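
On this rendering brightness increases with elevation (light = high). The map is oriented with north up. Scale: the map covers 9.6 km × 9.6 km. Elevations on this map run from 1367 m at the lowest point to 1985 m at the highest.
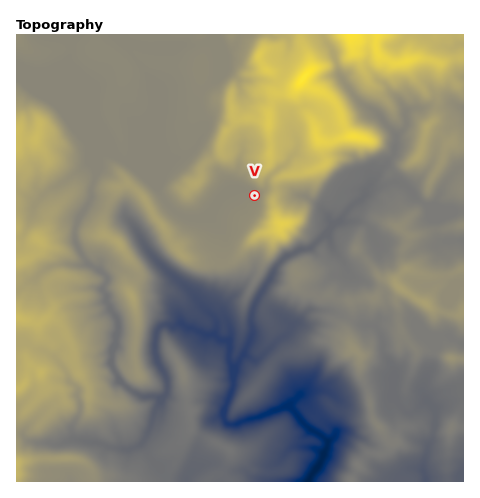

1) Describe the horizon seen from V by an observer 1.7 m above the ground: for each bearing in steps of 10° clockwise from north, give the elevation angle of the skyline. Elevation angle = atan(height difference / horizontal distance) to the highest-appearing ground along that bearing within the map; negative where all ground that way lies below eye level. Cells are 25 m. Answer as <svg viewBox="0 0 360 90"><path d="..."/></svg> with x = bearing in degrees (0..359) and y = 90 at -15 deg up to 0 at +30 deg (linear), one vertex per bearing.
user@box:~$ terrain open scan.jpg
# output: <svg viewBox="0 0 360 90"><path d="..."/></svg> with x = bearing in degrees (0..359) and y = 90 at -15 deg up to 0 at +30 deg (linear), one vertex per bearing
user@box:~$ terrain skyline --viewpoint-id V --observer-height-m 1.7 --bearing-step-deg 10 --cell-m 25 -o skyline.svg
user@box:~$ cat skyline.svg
<svg viewBox="0 0 360 90"><path d="M0 41l10-6 10-2 10 4 10 4 10-3 10 1 10 1 10-4 10-5 10-3 10-2 10 3 10 0 10 1 10 4 10 4 10 2 10 4 10 8 10 6 10 1 10-1 10-2 10 1 10-1 10 1 10-2 10-3 10 0 10 2 10 0 10-5 10 0 10 1 10-4"/></svg>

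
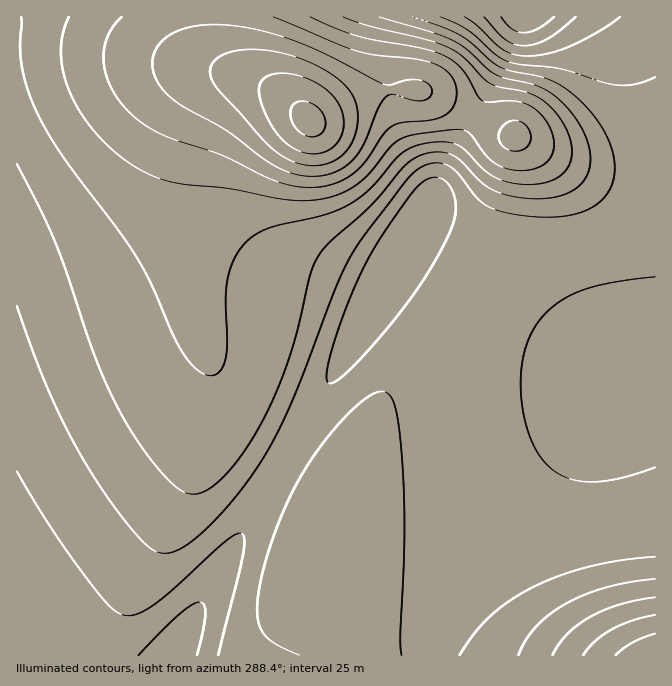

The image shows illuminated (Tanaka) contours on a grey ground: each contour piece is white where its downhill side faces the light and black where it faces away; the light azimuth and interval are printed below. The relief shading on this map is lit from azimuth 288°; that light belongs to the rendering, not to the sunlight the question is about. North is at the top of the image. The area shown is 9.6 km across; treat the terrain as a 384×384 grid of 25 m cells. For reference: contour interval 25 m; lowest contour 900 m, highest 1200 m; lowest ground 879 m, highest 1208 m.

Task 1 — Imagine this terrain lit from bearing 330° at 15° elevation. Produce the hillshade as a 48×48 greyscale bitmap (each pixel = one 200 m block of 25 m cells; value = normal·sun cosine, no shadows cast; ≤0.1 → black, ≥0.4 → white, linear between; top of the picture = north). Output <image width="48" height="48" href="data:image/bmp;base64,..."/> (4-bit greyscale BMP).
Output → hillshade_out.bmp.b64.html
<image width="48" height="48" href="data:image/bmp;base64,Qk32BAAAAAAAAHYAAAAoAAAAMAAAADAAAAABAAQAAAAAAIAEAAATCwAAEwsAABAAAAAAAAAAAAAAABEREQAiIiIAMzMzAERERABVVVUAZmZmAHd3dwCIiIgAmZmZAKqqqgC7u7sAzMzMAN3d3QDu7u4A////AIiIiHdlVoq6mIiIiIiIiIiJmaqqu7u7zIiIiIdlVXm6mIiIiIiIiIiJmaqqu7u8zIiIiId2VWirqYiHeIiIiIiImaqru7zMzIiIiIh2VVeaqYiHd3iIiIiImZqru7zMzIiIiIh3ZVaKqpiHd3eIiIiImZqqu7vMzIiIiIh3ZUV5qpiId3d4iIiIiZmqq7u8zIiIiIiHdlRoqqmId3d4iIiIiJmaqru7u4iIiIiHdlRWmqqYd3d3iIiIiImZmqqqu4iIiIiId2VFeaqYh3d3iIiIiIiJmZmqqoiIiIiId2VFaKqpiHd3iIiIiIiIiJmZmYiIiIiIh3ZUV5qpiHd3eIiIiIiIiIiIiIiIiIiIh3ZURoqqmId3eIiIiIiIiIiIiIiIiIiIiHdlRXmqmId3eIiIiIiIiIiIiIiIiIiIiHdlRGiqqYh3eIiIiIiIiIiIiIiIiIiIiId2VFeaqYiHeIiIiIiIiIiIiIiIiIiIiId3ZUaKqpiIiIiIiIiIiIiIiIiIiIiIiIh3ZUVpqqmIiIiIiIiIiIiIiIiIiIiIiIiHdlRXqqmIiIiIiIiIiIiIiIiIiIiIiIiHdlRWiqqYiIiIiIiIiIiIiIiIiIiIiIiId2VFeaqYiIiIiIiIiIiIiIiIiIiIiIiId2VVaKupiIiIiIiIiIiIiIiIiIiIiIiIh3ZUV5qpmIiIiIiIiIiIiIiIiIiIiIiIiHZVVoq6mIiIiIiIiIiIiIiIiIiIiIiIiHdlRXmqqYiIiIiIiIiIiIiIiIiIiIiIiHd2VGirqYiIiIiIiIiIiIiIiIiIiIiIiId2VFeaqpiIiIiIiIiIiIiIiIiIiIiIiId3ZUWKqpiIiIiIiIiIiIiIiIiIiIiIiHd3ZUVoqqmIiIiIiIiIiIiIiIiIiIiId3d3ZURXmqmIiIiIiIiIiIiIiIiIiIiHd3d3ZlRGiqqYiIiHd3iIiIiIiIiIiId3d3d2ZlREeaqYiHd3d3d3iIiIiIiIiHd3d3ZmZVQzV5qph3d2Znd3eIiIiIiId3d3d2ZVVEMzRoqph2ZlVmZ3d4iIiIiHd3d3ZmVUQzMiJHmZdlVERVZnd4iIiIh3d3d2ZlVDIiIiI1eIdUQzRFVnd4iIiId3d3dmZlQyEREREjV3ZUMzNFVnd4iIiHd3d3ZmZlRCEQERESNWZUQ0RFZnd4iIiHd3d2ZmZmVDIRERERI1dmVVVWZ3iIiIiHd3d2ZmZmZlQyIiIRE1eIdmZnd4iIiIiId3d2Zmd3d3ZUQzMiI1iqmHd4iIiIiIiId3d3dnd4iZh2VVRDNGirupmIiIiIiIiIiHd3d3eJmqmYdmZmVWiszLqZmYiIiIiIiIiIiIiZqqqpiIiId3i97cupmZmJmIiIiIiIiJmaq7uqqaqqmYm9/tyqmZmZmZmZmZmZmZqru7u7u7vMu6q97+y6mZmZmZmZmZmZqqq7u7u7vM3d3Lu83u26qZmZmZmZmaqqqqu7u7u8zN3u7cuqze3LqpmZmZmZmqqqqru7u7u8zN3u7cuqvO3LqqmQ=="/>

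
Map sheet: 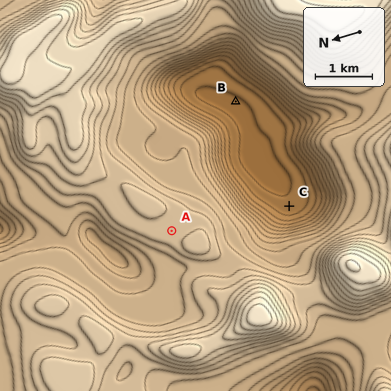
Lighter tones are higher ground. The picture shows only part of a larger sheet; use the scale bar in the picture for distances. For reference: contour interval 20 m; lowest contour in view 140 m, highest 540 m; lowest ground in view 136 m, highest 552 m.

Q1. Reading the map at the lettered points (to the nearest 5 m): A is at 390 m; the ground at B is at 140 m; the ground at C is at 145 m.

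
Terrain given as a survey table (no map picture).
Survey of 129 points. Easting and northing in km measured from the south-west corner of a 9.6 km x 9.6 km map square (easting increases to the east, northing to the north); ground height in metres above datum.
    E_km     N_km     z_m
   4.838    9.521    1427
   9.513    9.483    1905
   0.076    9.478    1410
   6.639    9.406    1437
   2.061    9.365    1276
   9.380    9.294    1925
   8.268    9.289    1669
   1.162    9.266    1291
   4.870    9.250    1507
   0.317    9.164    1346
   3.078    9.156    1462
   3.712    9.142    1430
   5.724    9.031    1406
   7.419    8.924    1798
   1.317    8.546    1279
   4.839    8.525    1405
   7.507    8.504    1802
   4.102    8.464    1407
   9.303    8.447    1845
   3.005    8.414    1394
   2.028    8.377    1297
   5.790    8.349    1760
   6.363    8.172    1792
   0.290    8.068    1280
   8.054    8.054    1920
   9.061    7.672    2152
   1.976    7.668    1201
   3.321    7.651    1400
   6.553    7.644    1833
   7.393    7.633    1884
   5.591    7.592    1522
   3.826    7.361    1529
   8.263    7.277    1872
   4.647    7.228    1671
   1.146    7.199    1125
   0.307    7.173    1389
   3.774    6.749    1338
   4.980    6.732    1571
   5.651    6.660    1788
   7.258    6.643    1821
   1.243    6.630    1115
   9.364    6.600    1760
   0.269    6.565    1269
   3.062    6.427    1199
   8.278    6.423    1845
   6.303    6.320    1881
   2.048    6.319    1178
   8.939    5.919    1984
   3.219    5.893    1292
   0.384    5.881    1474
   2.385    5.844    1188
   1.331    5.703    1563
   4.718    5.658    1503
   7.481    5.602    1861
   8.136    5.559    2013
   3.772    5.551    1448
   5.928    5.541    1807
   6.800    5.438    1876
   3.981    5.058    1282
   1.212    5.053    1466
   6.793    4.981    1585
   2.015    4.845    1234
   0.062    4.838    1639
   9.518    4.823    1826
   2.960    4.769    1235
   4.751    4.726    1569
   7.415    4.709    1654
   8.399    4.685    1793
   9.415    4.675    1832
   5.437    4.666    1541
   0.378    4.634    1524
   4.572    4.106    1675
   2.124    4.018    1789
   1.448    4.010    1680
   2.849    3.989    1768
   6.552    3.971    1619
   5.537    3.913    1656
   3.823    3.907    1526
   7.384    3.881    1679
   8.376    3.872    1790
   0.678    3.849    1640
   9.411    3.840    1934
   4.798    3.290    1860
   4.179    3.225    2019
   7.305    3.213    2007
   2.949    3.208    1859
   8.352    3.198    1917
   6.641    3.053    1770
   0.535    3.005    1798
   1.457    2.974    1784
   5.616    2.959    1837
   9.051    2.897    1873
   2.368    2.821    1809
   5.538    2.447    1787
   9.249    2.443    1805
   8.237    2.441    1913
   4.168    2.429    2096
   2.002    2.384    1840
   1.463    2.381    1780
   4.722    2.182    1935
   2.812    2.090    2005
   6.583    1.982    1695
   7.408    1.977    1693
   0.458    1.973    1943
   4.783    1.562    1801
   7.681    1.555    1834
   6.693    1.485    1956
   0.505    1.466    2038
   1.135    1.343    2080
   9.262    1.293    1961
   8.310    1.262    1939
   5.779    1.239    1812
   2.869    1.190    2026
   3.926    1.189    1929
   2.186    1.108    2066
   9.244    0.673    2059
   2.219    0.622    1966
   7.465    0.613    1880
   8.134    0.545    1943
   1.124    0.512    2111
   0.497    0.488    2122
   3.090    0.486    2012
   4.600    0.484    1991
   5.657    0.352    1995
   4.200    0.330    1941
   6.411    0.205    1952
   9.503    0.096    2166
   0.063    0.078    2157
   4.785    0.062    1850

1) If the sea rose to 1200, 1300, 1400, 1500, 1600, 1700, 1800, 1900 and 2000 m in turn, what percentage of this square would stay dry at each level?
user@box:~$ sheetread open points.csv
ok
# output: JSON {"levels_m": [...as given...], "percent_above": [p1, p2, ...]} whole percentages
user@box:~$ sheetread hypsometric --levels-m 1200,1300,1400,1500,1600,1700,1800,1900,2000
{"levels_m": [1200, 1300, 1400, 1500, 1600, 1700, 1800, 1900, 2000], "percent_above": [96, 89, 82, 74, 68, 58, 45, 27, 10]}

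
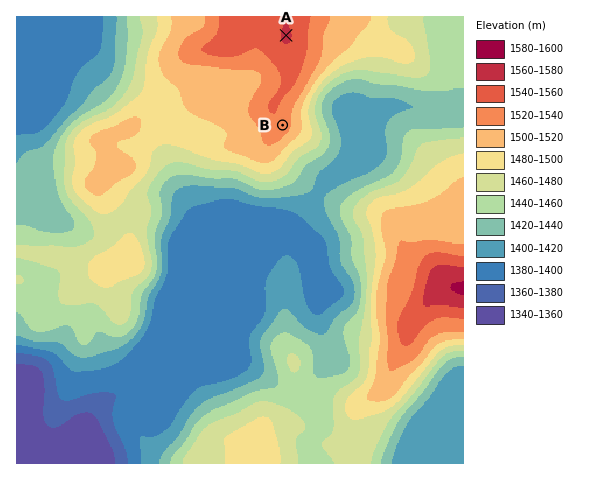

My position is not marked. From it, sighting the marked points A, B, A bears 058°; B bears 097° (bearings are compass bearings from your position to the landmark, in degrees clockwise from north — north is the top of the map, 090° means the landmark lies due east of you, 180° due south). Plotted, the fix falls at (165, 111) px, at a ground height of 1490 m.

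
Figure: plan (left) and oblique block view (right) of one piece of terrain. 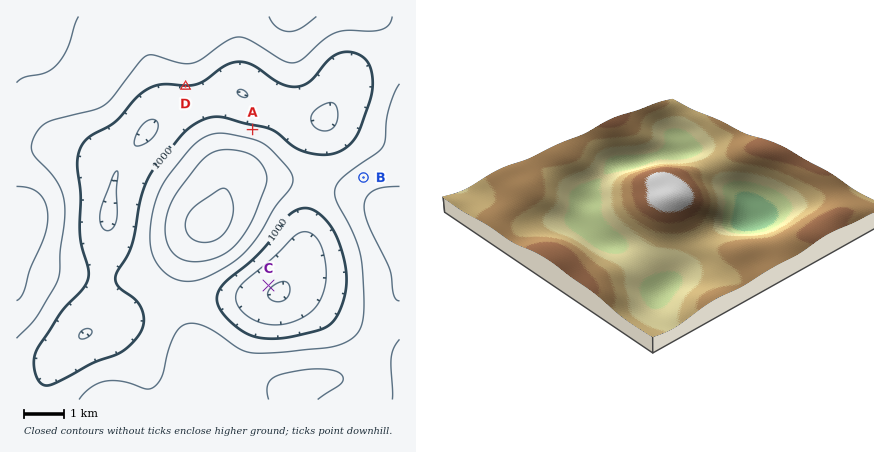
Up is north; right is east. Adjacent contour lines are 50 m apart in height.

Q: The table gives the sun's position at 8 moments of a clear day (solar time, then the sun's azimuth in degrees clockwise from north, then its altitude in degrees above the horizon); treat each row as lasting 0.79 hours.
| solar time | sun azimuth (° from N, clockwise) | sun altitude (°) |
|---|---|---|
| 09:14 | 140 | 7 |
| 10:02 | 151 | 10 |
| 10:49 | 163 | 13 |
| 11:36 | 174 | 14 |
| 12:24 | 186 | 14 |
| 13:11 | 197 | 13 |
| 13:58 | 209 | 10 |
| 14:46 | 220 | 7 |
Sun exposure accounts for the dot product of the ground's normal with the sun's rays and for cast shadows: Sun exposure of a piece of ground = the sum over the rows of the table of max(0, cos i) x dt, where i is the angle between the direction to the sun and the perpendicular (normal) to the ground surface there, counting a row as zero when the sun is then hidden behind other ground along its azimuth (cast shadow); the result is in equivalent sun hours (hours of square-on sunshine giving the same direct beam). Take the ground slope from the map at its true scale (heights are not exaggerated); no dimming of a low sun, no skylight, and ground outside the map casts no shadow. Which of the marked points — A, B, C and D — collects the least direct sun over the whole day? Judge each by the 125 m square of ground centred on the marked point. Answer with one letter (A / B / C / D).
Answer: A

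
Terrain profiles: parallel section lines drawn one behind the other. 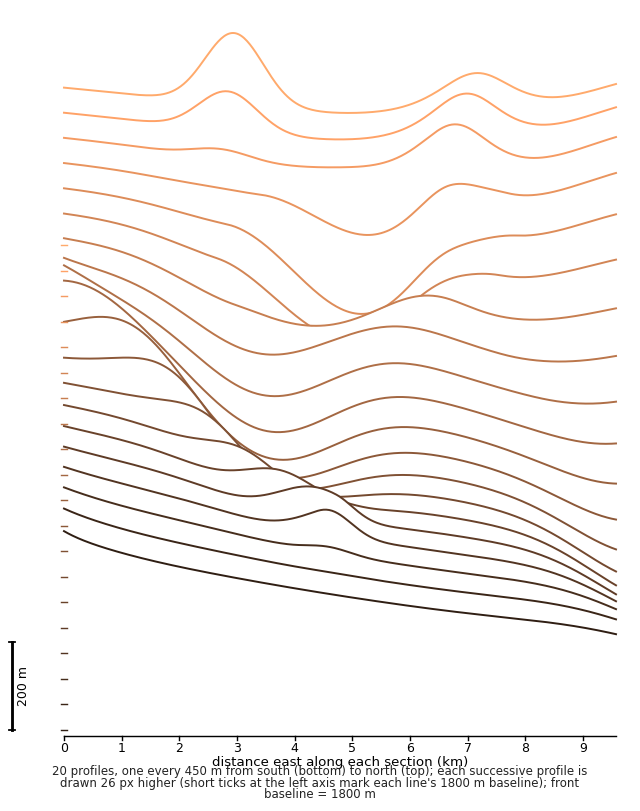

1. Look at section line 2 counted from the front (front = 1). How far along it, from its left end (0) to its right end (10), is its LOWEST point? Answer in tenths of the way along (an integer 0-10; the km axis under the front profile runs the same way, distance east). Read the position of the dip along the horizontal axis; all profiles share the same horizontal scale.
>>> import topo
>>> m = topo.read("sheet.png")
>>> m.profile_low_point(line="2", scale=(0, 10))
10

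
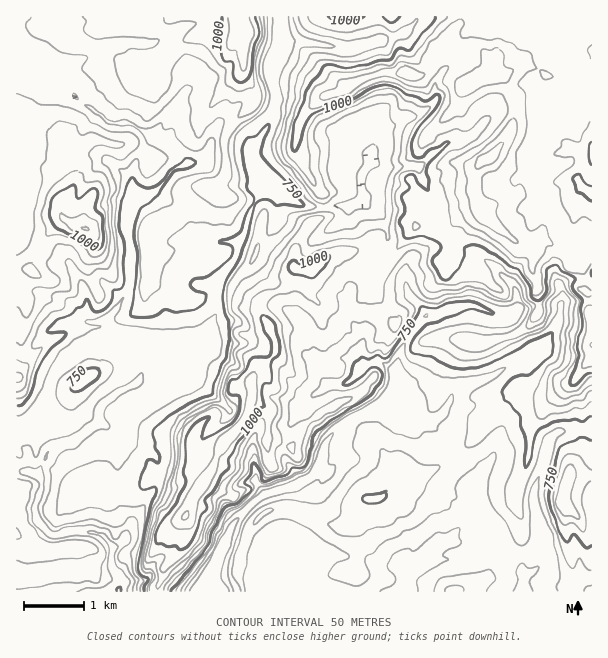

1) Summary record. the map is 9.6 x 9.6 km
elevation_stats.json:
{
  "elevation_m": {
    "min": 500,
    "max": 1230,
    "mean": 840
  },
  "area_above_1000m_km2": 16.9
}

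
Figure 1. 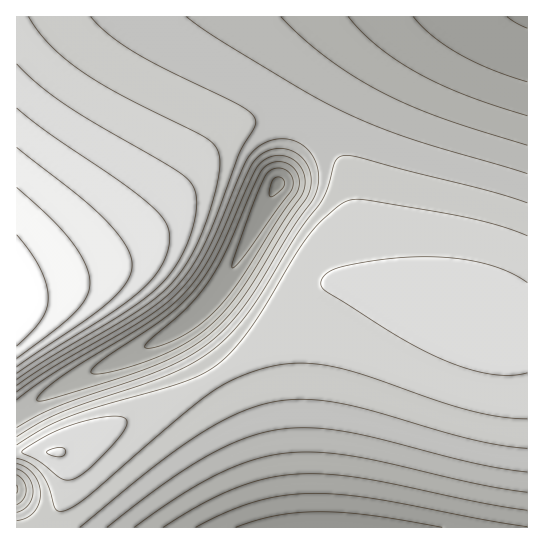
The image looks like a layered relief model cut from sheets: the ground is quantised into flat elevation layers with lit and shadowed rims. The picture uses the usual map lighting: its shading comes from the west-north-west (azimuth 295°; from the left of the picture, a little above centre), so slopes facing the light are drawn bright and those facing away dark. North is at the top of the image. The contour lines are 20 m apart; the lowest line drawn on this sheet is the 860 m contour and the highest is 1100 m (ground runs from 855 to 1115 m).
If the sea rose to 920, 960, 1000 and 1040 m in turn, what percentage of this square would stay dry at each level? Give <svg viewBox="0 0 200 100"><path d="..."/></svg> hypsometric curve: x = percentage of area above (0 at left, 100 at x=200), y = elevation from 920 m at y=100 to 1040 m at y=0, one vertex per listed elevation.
<svg viewBox="0 0 200 100"><path d="M173 100l-37-33-58-34-59-33"/></svg>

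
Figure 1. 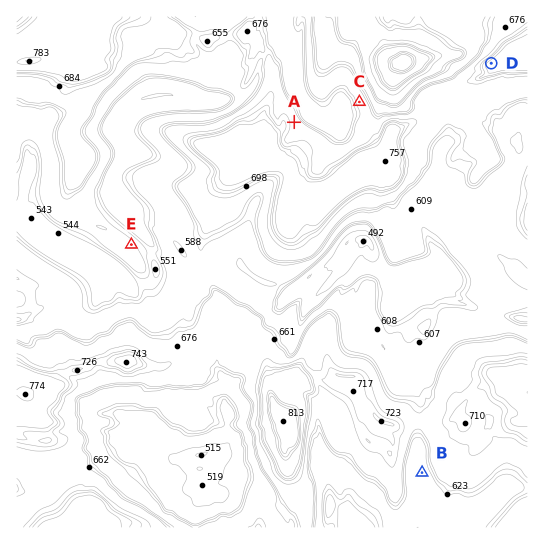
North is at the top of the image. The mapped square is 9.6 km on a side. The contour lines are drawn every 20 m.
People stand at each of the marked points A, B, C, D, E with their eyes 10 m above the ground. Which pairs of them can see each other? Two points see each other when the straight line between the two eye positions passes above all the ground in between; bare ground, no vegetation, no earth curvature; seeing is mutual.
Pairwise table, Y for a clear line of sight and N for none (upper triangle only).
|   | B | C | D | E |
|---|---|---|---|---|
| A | N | Y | Y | N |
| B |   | N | N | N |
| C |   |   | Y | N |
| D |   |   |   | N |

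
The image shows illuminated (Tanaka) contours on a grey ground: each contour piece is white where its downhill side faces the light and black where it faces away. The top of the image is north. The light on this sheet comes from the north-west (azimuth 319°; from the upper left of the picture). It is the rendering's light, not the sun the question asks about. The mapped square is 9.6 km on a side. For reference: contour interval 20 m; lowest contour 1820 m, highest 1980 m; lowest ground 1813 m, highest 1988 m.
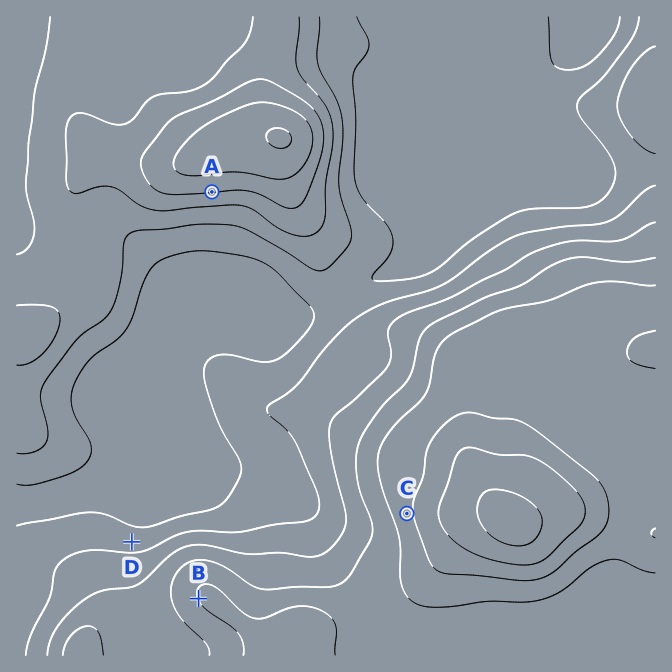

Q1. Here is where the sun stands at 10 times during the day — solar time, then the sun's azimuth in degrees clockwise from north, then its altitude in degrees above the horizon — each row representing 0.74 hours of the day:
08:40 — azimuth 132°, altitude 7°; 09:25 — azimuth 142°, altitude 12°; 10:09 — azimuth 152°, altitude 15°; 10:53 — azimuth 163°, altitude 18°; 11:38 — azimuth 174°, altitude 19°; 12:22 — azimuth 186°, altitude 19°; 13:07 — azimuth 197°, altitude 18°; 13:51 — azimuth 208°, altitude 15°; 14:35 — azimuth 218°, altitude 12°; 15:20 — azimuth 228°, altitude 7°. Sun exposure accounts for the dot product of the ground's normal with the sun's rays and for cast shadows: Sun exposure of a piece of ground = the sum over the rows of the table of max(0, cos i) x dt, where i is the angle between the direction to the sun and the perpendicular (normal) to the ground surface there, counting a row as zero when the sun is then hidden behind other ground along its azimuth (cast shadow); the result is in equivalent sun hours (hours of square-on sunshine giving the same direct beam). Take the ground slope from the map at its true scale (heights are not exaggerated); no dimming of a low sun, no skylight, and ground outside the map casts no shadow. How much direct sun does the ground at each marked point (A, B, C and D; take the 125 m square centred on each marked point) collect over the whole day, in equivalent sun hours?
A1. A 2.4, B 1.9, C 1.9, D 1.5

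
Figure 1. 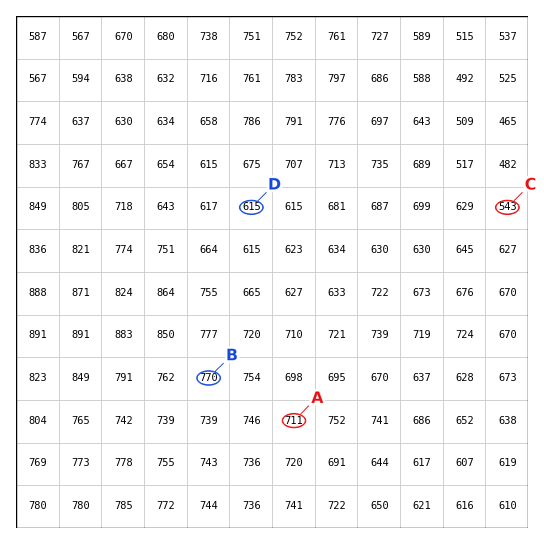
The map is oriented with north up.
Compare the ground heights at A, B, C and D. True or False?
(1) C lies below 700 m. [True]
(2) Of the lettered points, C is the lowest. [True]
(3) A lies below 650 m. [False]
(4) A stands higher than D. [True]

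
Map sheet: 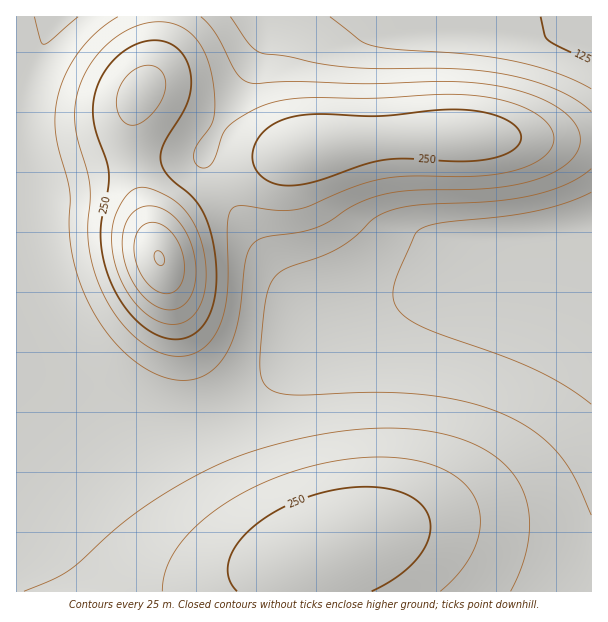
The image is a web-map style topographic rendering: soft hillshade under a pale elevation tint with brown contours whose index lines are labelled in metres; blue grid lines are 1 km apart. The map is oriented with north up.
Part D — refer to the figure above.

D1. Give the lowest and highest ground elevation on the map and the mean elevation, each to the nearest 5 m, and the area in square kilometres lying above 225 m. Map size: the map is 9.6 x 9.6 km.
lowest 120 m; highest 350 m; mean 205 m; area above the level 28.1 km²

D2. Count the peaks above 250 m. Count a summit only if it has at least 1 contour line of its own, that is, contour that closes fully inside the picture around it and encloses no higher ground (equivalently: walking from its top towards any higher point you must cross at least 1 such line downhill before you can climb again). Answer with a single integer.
3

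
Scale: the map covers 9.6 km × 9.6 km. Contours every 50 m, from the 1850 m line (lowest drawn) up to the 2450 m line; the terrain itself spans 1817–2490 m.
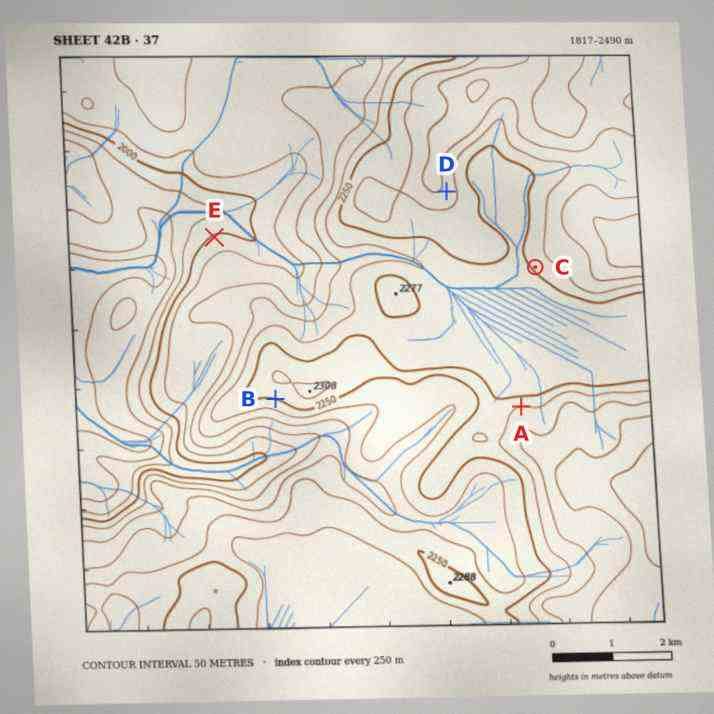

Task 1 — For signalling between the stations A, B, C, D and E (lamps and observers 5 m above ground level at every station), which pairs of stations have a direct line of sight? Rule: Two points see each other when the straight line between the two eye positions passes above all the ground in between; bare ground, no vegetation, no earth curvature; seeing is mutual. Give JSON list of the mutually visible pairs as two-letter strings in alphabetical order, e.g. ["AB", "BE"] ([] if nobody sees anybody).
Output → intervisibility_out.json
["AC", "AD", "CD"]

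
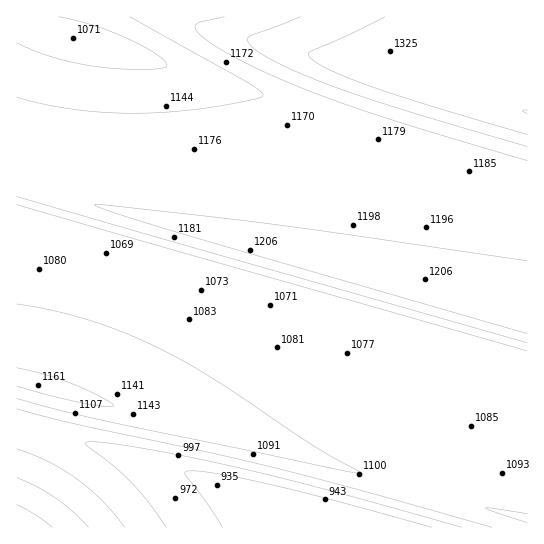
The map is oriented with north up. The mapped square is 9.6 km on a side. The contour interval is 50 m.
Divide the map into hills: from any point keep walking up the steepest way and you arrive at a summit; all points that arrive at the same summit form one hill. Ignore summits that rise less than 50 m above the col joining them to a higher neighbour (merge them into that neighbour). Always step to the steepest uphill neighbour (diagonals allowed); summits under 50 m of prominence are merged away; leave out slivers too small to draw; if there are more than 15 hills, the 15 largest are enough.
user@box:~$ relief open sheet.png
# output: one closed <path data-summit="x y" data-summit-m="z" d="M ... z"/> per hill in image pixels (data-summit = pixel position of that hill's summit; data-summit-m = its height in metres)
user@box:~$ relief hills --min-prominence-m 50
<path data-summit="527 111" data-summit-m="1350" d="M527 16l-510 0-1 201 511 146z"/><path data-summit="38 385" data-summit-m="1161" d="M18 217l-2 1 1 206 82 23 183 56 77 21 8 4 161-1-1-164z"/><path data-summit="17 527" data-summit-m="1193" d="M21 424l-5 1 1 103 350-1z"/>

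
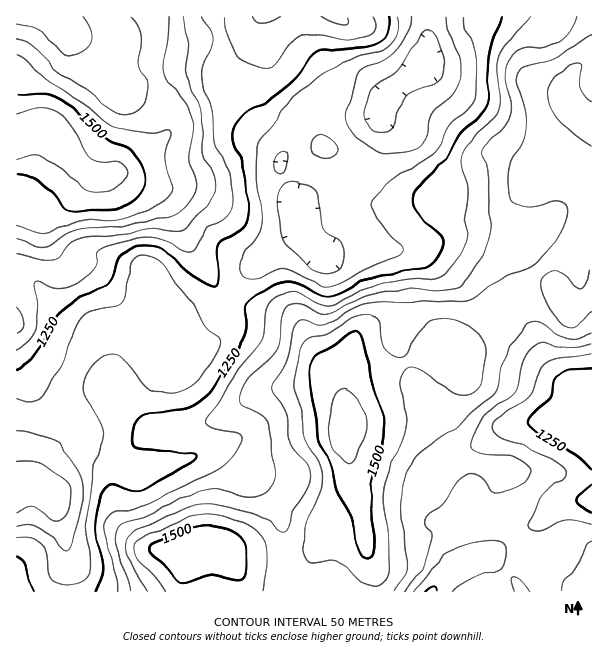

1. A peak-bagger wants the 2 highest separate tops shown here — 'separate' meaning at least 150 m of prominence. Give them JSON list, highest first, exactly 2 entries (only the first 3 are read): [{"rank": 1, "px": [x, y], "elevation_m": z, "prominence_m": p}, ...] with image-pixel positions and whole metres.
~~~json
[{"rank": 1, "px": [345, 428], "elevation_m": 1587, "prominence_m": 517}, {"rank": 2, "px": [48, 131], "elevation_m": 1582, "prominence_m": 341}]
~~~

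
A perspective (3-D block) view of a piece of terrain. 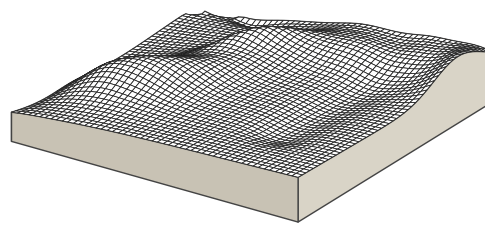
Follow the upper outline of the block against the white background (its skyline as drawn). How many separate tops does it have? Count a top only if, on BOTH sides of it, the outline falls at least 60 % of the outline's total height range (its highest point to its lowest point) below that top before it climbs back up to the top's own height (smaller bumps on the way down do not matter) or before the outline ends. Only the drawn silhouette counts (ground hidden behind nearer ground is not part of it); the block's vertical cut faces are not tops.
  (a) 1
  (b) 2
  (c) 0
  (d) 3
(c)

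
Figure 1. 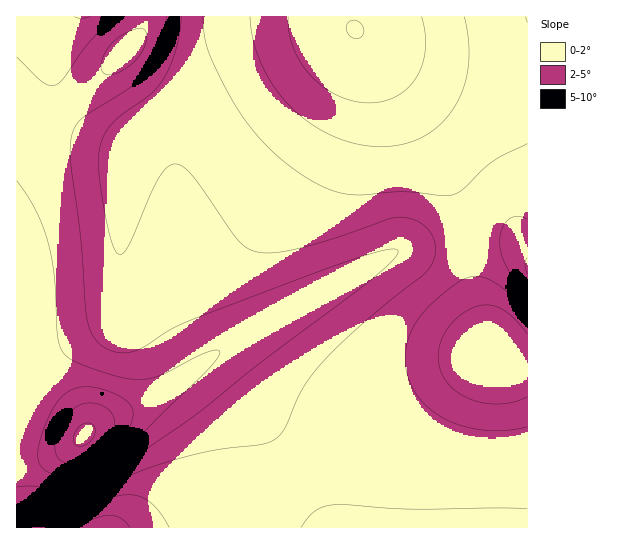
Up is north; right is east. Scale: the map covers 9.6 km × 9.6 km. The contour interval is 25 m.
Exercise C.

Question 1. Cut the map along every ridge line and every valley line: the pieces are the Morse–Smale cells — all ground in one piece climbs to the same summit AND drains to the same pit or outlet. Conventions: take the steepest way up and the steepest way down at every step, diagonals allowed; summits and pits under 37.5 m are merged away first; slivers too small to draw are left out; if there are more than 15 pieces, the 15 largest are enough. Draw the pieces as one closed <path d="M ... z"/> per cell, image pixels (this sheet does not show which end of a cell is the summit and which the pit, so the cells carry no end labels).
<path d="M527 16l-510 0-1 449 9 0 10-2 28-11 38-31 56-25 81-57 159-88 69-8 1-8-7-29-17-40-39-67-48-68 15 12 20 10 43 16 51 12 42 4z"/><path d="M466 243l-69 8-139 76-53 34 8 2 10 10 62 76 22 33 23 46 198-1 0-161-19-2-17-9-16-54-7-36-1-20z"/><path d="M210 361l-5 0-48 35-56 25-38 31-28 11-18 2-1 62 313 1-22-46-15-24-61-76z"/><path d="M361 35l-1 2 51 73 32 56 17 40 7 36 38-2 16 7 6 9 1-170-43-5-51-12-43-16z"/><path d="M505 240l-20 0-18 3 5 39 20 73 17 9 18 1 1-108-7-10z"/>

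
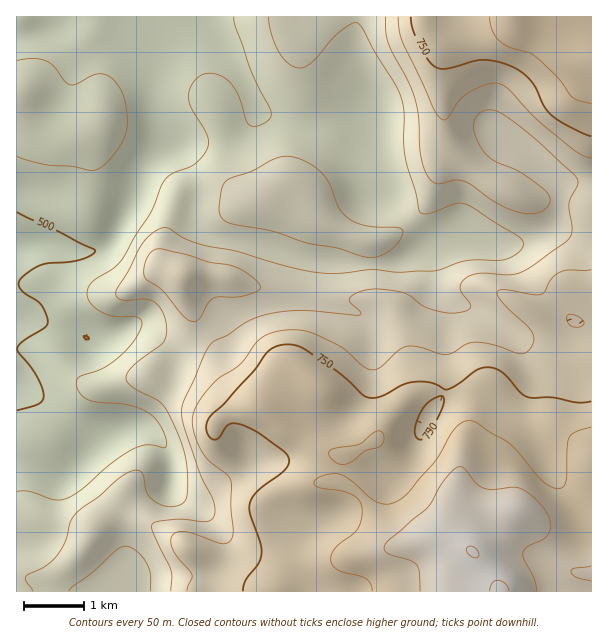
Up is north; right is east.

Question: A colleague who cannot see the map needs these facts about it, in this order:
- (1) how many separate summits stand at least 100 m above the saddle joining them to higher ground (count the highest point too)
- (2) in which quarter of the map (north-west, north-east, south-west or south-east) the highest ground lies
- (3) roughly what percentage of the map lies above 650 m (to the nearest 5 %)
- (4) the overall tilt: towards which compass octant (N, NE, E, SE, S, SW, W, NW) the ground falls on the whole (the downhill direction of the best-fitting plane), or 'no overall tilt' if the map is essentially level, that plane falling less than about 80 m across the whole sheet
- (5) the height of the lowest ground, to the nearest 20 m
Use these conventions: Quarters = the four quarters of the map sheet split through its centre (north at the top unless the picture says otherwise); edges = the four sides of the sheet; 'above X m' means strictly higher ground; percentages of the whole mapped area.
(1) There are 2 summits with 100 m or more of prominence.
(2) The highest point lies in the south-east quarter of the map.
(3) About 45 % of the map lies above 650 m.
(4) On the whole the ground falls towards the north-west.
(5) The lowest ground is at about 460 m.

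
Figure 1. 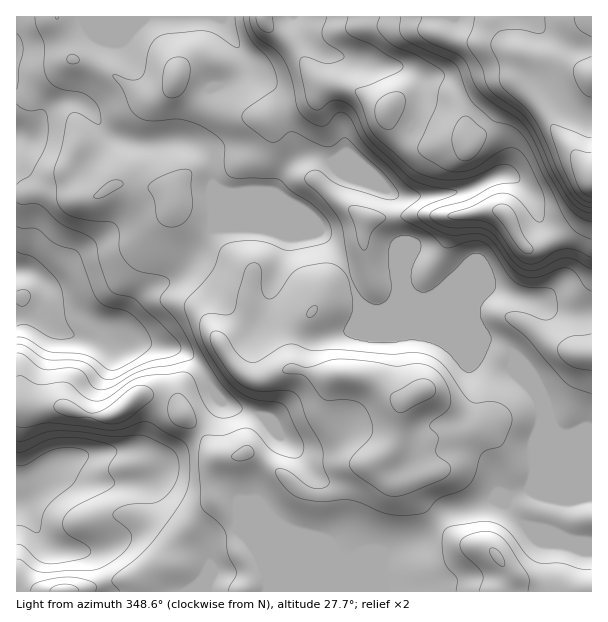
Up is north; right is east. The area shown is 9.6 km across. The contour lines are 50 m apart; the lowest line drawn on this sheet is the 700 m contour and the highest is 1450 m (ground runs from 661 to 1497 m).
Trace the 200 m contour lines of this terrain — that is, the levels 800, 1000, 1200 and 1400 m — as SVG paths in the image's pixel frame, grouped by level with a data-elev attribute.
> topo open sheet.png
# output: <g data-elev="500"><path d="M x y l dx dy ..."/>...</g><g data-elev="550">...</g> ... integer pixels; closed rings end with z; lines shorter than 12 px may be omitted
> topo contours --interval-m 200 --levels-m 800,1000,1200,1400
<g data-elev="800"><path d="M17 452l7-1 24-11 18-3 17 1 21 5 11 4 2 5-9 16 1 5 6 9-2 4-39 21-7 6-4 8 0 6 3 6 23 15 2 4-2 3-11 5-21 3-10 1-10-4-14-14-6-2"/><path d="M17 202l4 2 12-1 6 2 23 19 30 15 5 6 3 18 10 27 6 4 15 3 5 3 40 39 5 9-2 5-5 3-27 6-31 16-8 2-6-2-11-12-7-4-10-2-27-1-6-2-15-11-9-2"/><path d="M17 104l4 4 6 2 17 0 3 6 1 13-3 18-13 26-15 11"/><path d="M17 33l4 7 2 8-4 20-2 21"/></g><g data-elev="1000"><path d="M591 569l-10 0-20-6-18 1-7-2-11-8-17-23-13-8-13-1-27 3-10 5-2 5-1 8 3 21 12 15-1 12"/><path d="M392 515l15 0 16-2 5-2 10-12 21-8 9-5 6-9 8-23 6-4 12-3 4-5 8-22-1-6-4-6-12-6-19 1-6-2-27-36-8-7-10-4-12-2-23 2-54-4-22 1-23-7-9 2-22 14-8 3-6-2-7-6-15-21-8-3-4 1-2 7 3 9 15 24 11 11 9 5 10 3 32 0 6 3 4 5 7 20 15 28 1 20 6 16-2 3-4 2-11 0-7-4-16-13-11-2-3 2 2 5 10 13 7 7 9 3 18 3 30-2 30 12z"/><path d="M237 461l6 0 9-4 2-4-2-5-6-3-11 7-4 4 2 3z"/><path d="M307 317l4 0 4-3 2-5 0-3-3 0-5 3-2 5z"/><path d="M362 249l3 1 1-1 6-16 14-15-2-3-9-5-16-4-8 0-2 1 0 5 6 13 4 18z"/><path d="M249 17l2 9 4 9 21 16 9 11 7 19 5 26 5 9 12 8 9 2 4-2 11-11 4-1 5 2 4 5 9 18 7 9 38 38 14 10 1 4-18 15-1 3 2 3 25 14 18 15 6-1 19-6 12 1 9 7 16 26 8 8 11 4 21 1 6 2 2 6 2 13-2 5-4 4-9 2-18-7-10-1-9 2-1 4 3 5 20 16 38 44 7 5 18 6"/></g><g data-elev="1200"><path d="M528 254l4-2 1-4-10-14-10-24-8-6-9 2-3 3 0 4 11 12 15 23 5 4z"/><path d="M463 161l7-1 7-5 6-11 4-9-3-6-14-11-5-2-4 2-5 6-4 14 1 8 3 9 3 4z"/><path d="M401 17l-1 13 4 8 8 6 42 19 5 7 9 26 6 8 18 16 20 6 10 9 9 14 12 25 24 48 9 10 15 7"/></g><g data-elev="1400"><path d="M591 138l-6-1-30-12-3 0-1 1 1 11 9 25 11 24 9 12 10 4"/><path d="M591 56l-14 7-4 8 2 9 5 9 5 6 6 2"/><path d="M574 17l1 6 4 6 12 8"/></g>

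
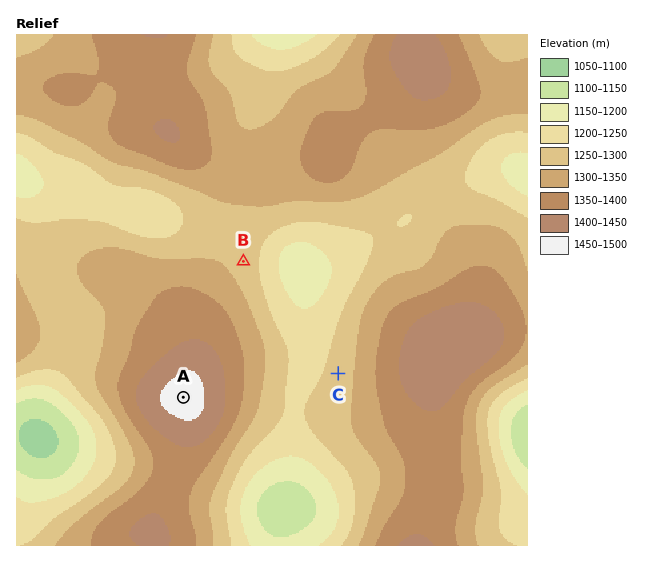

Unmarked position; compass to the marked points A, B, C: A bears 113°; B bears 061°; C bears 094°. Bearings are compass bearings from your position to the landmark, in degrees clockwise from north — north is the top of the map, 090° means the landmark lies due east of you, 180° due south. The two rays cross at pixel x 78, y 354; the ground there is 1270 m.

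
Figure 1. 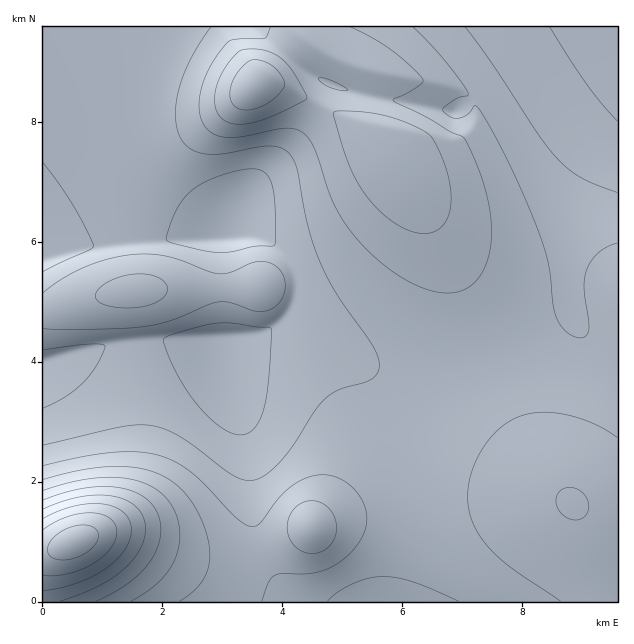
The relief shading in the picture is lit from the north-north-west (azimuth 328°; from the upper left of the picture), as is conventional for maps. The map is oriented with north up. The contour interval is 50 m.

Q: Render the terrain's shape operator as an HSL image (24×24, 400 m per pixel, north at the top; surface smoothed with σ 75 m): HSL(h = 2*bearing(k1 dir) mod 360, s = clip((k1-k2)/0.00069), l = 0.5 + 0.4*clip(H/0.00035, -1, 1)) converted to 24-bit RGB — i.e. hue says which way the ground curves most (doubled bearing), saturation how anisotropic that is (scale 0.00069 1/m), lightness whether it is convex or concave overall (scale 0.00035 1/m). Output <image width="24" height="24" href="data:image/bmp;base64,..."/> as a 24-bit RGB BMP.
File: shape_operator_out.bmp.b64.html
<image width="24" height="24" href="data:image/bmp;base64,Qk32BgAAAAAAADYAAAAoAAAAGAAAABgAAAABABgAAAAAAMAGAAATCwAAEwsAAAAAAAAAAAAAuXFjl6JdUJxTS590U6KSYKCha5idcpaZd4qPiGx4k1VLkHZFcXdWY2tybXOBd4ONe4iSfYWQfX+MfX2IfYSFe4t7hJR4jZh27rzj07TIibmpT7ujQ7GqUp+oZZOhb4ibcWaTmUGPvS5IxMRWUaSEVoCWZ4OYdIiWeYKRenqMgXuJg32Hg4KFhIuAiJJ+jJR97NH679P449f0lqLfVozLS4a2XYamZHadY0ubfySu3IzL4O7dXY/MS2WsZXiccXyTdXaNfXaLg3mKhn6Kh4WJiI2HipKGi5OGsLPX79rx9tP45b/1n3bfZFrAX2qoXGKcSj6YLyqyvd3h7uDdnFPHaVOkaWiVcG+Od3KLfHWKgXqLhIGMh4iOi5CPjJONjJKNTKNCrbRo0IN93nen1WXAsWG6hGagZluRR0OIRGqQgcFpz45ksU6EjGKVeWyMd2+Jd3KJeXaKfXyLgoWOiI6QjJORjZSRjZGQTIEsbYspnpAusWc1t0ZBqldnk2d+dlyDWUt4Wml0kJ5YsIxVnGRji2+Df3GGeHKFdnSGeHmIfYKKgouNhpCOipKOjJGNjY6MaX9IcIE9hYc4kX87nXtHnX1Yim5leFp5Zk90c2RzkpRmn5dpkoFxhXV6f3SCeXWBd3iCeYCEfIiHf4yGgpCFhZCFio6Gi4WEf39kgYJehoVZjopYmZVbmpZig3dqcFl1alJ2emt1kJRxl5pzjYh2gnh4fnd+enh9eX1+eYJ+eIh8eYx7fI57go1+iYp+iXl4gXhvgntuhoJtj45slppskpdufXRuaFZ3aVd6gHN3kJZ3kpZ3iod4gXl4fXd5fHh4en54eIN2d4l0d410e411gIl3hX92hm1veIBZg3xyiIN0kZF0lZp0j5R0dm57YVR6aFx9hIB5kpd6kZN5h4N4gHd2fnV1fnp1foF1e4ZzeItxd41weYpyfoN0f3FvgmVtR3sPNFYJRmANa4Abh5Yrho87cHFDaD5RdFByg4d2lZd7kI55hnx2gXNzgHRygXtzgoVyfopxeY5wdoxwdoZye3xzfGtzgWN0uoXWr4PSmXbFwlWrs8Y1orQmhZEZa3USa4oUB5YAUpdejoZ4hnZzg3Bxg3RwhX9yhYpyf49yeJBxc4xxdIF2dXJ5e2h9gmiDuYzWso/WrJPWq53WrKXVnJjVdHDbW1PjoJrY1d/bCmeLjXx1h3BxhW5whnZxioZ0h5B1f5R1dpJ0dIt6c4CBbmx+cWeDdG+KrorKsZbUrZrVrqLWsKjWoJvWc3HbVFDkoZ7Y5uLkRgaajnNxiW5yh29xiXx0jY94hpZ5fZh5d5R9dYyFb3mFaGmFaGuKdIWUNmEKSnMKb5YRnLYgwsoxx8Q8M066LDu1gWzE4BQ7kR9ukW9yi250inNzjYh6jJZ+hJ1+fZyAepWHdIqNa3WJZm6LanuQdZiZf4d7f4l2gI1liJNKlZk0iosnW2EgMkAURkkSfUI6k3F2lHB1jnJ4jH97j5SBip6DgqKCgJ6Ie5WPcYKOaXOLaHWMbYeRdZeMfYh8fol9gol+jo1+l4h6mn1uf3FmU2hoSmZtZGx3i3J6lXN7kXp9kY+EjZyHiaWHhaWKgpyOeo+ScHqManGJa3iJcYqLdY99fIl9fYl9gIh/iIaAknd5omNsm1pVcXNPO2ZOR29lenNskXV0lImBkZqJjKWKiqmLh6OOgpeReYONb3GJbG6FcHiDdYSAeId1fYl/foh/f4Z/gX+EjXGLqFiPwUxwrGhJSXA1Jlc0Q3BPdY5sjJuDjaSKi6uMi6mOiKCUgouTeHaJdG6Fcm6CdHV+eH56foJ2fYmBfoeBfoWBfH+Dc2mJiU6h00mv5GeCtJVhLYdaJItrT6F/fa6Vl87OqtHirs7lj7Dg5Tvwnm+Fe22DeXCAeXZ9fH16gIB5foiCfoaBfoWBeoCDZWqGSkSUjELL767f8drjhLXFGMbUTff/gOPuQNpAoIgMZUgAMhwBQU8KvLhrgG2CfnGAfnd+fnx7gIB7foeCfoWBfoOBe4CCaHWEQmGKNV2nr5zR8drm2dzye9L/TwMjNxsDnXkOnNRHgKbWiqbZbr/Vim6Kgm6BgHOAf3l+f359f4F9foWCf4SBf4KBfICBcHuCT3iFMYWMT7ad2fLe867FXgAsVyrOjtPpmMnbi6u7gICainSAhW18g219gnF+gHd/f3x+f4B+foJ+f4SCf4OBf4KBfX+Bd3yBY3+CQYt7Mf2OwcMUegAUoaLdhKvKd4aRgo5+jYp7iXd0hm92hG15gnB8gXV9gHp+gH9+f4J+foR/"/>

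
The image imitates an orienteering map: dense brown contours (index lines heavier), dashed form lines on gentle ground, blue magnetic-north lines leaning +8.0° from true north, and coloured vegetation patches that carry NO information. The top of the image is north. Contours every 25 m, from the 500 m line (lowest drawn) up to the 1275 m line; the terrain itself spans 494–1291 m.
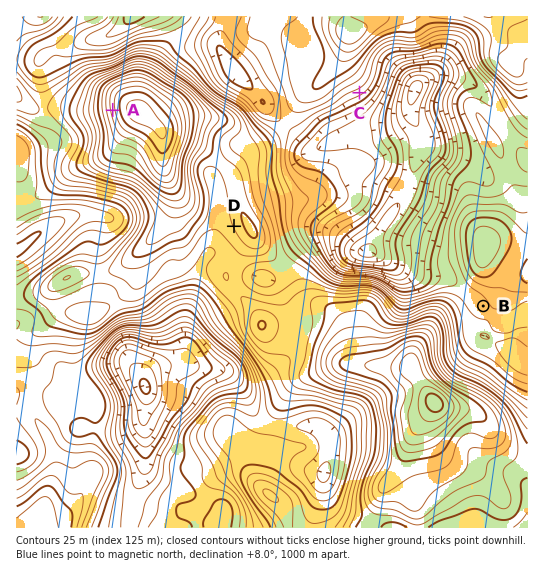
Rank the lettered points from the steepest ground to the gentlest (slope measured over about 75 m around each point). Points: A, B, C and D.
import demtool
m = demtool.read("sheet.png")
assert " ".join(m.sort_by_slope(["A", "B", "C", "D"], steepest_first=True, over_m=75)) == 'A C D B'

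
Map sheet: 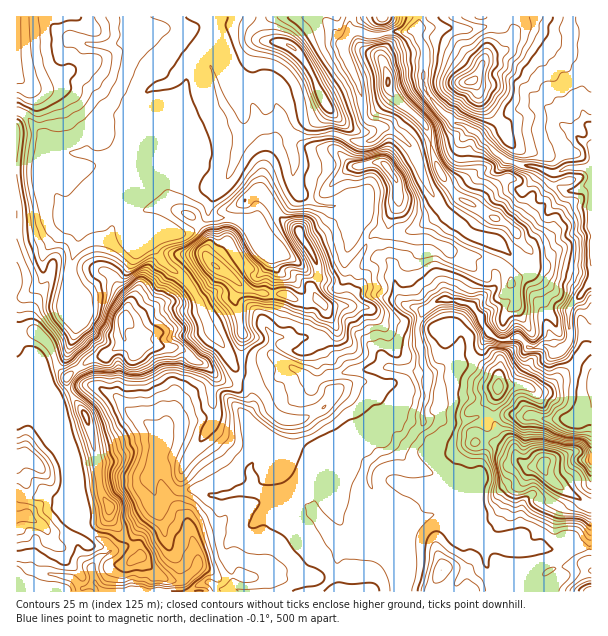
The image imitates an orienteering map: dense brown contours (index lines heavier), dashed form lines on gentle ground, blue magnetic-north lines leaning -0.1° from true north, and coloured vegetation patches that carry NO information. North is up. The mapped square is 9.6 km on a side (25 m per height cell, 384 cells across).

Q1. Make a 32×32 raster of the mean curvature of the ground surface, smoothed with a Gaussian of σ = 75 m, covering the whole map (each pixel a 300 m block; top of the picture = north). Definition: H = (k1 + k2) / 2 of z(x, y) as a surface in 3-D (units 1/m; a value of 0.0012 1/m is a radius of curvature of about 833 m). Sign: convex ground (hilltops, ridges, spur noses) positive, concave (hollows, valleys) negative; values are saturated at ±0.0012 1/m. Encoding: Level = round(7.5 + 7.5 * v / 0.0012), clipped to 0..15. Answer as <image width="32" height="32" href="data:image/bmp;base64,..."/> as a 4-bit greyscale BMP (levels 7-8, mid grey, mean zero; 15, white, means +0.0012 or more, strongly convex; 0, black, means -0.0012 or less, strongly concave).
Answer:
<image width="32" height="32" href="data:image/bmp;base64,Qk12AgAAAAAAAHYAAAAoAAAAIAAAACAAAAABAAQAAAAAAAACAAATCwAAEwsAABAAAAAAAAAAAAAAABEREQAiIiIAMzMzAERERABVVVUAZmZmAHd3dwCIiIgAmZmZAKqqqgC7u7sAzMzMAN3d3QDu7u4A////AJd2NjaXJniHh4mFempnd21VmEvMWeWIiId4d06XeIh6eKmDujmUd4d3d2dqV2d2VouGe4dbd2eId4h3eGaGRTa3VY9TfHeHd3iIeHd2d2uuZWXZNnRGZ3d4h3iIhpxX2Htk9TVsZ3iYeIWod3Q6rofKVPmVbId3iHeIVZh2fr/WhVb3dme5dVZmeJWIjn15ZndN1UZlmzXdt2eJN2dzAQN3T2NXZqZJlox3iVhotV12hcECVkRrqXdJqZpIefv8hXW/yPlK93dkdkVHOHbac7hqZOvL7lGla6imext4mAEMn2BembcT9VVKZJtMmgPXW4gUD9l0JsBXn5y3CsCNmAxqRUb51Tm+/dWXVZEkjFiCqHaoiyCdtVe4aWiGe3yahaW2uAZ7+qMQ9VhXiMuVqZOVdWZlUv2TPtVZibuEKLiUpWd4d2hEJY+XZqdlNt12s6V3eHiaWeixRWSvcr6WeIWFd4d3d2N+c3xibxi2l5d2doiIh4iGWnR1/vgPWoUTNIZ2d3iIh2iGrXLDXCgKyrikd4iIiIh3dVFlI9owm3dmOHd3aIiHh2d/omvwCoaHh5qZd2eIhohlvWHuA66mV3eYiId3aHd3ZPcz9wr/hWeIh3mod4d3djzFGvcXa7hniJdkZniIZ4z/RVenOIeqh4eXeadoiHd3VGhHtDdmaJh3"/>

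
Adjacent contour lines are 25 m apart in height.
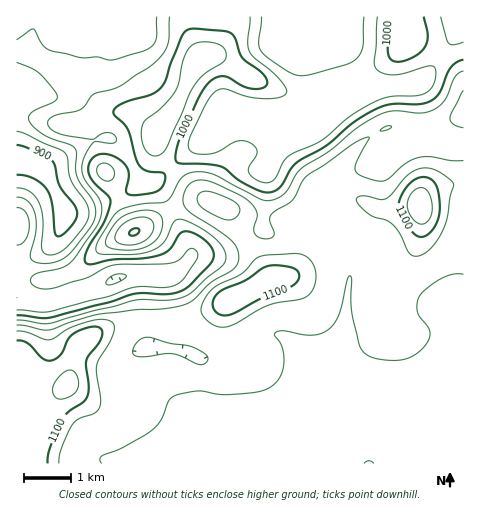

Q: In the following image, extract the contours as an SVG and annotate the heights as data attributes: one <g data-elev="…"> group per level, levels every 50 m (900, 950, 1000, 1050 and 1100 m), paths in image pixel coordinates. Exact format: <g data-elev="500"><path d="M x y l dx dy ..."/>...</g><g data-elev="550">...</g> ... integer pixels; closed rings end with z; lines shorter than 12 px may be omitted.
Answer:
<g data-elev="900"><path d="M17 145l9 2 20 10 8 6 6 23 14 18 3 7-2 10-12 13-4 2-4-2-3-32-6-14-13-10-8-3-8 0"/></g><g data-elev="950"><path d="M109 285l-3-1 0-3 6-5 8-2 6 2-1 2-5 3z"/><path d="M17 62l21 10 18 22 1 3-1 4-23 10-4 5 0 4 5 7 9 7 27 11 5 3 2 5-1 14 1 8 3 8 14 20 2 7-1 8-7 12-21 26-14 7-16 0-5-3-2-4 6-27-2-18-7-10-5-3-5-1"/><path d="M157 17l-1 21-4 8-8 5-31 9-16-3-16 1-31-8-8-5-9-16-16 11"/><path d="M364 17l-1 29-2 7-5 6-12 6-32 9-11 2-7-2-7-3-18-13-8-6-2-10 2-25"/></g><g data-elev="1000"><path d="M463 60l-7 2-5 6-11 23-7 8-13 5-31 1-20 8-18 11-25 22-29 16-6 7-11 18-7 5-7 0-8-2-16-8-21-16-15-2-25 0-5-3 0-9 5-16 19-40 10-15 7-4 8-1 19 11 11 2 8-1 4-5-1-5-3-4-21-17-7-18-4-6-7-2-27-2-10 1-6 8-11 26-4 16-5 8-10 7-29 9-6 4-3 3 2 5 9 8 4 6 11 35 8 6 17 2 1 5-1 7-4 4-7 4-16 2-8-1-3-4 3-18-6-10-7-5-10-3-7 0-6 4-5 8 1 9 6 8 14 13 2 6-6 18-17 28-3 12 2 4 4 0 21-4 29-2 17-2 10-5 12-17 6-3 11 4 12 9 5 9-2 9-23 24-13 7-11 1-31 0-24 8-61 16-32-3"/><path d="M389 17l-1 37 3 6 7 2 7-1 9-5 11-9 3-12-4-18"/></g><g data-elev="1050"><path d="M102 463l-2-4 3-4 20-7 31-20 8-10 7-18 6-4 24-5 23 4 27-2 14-2 9-5 9-10 3-14-2-14-8-13 1-2 9-2 28 4 9-2 7-3 6-7 5-9 10-38 1 0 2 3-1 21 1 14 9 34 4 6 7 3 23 3 10-1 10-4 9-8 5-8 0-10-10-13-2-5 0-10 4-7 10-9 11-7 11-4 10 0"/><path d="M199 364l-24-10-9 0-27 3-5-2-1-5 2-6 5-4 5-3 6 1 20 5 17 3 11 4 7 5 2 3-4 6z"/><path d="M122 250l18-1 14-7 5-6 3-8 0-8-2-5-7-4-10-1-15 4-9 6-10 12-4 11 4 5z"/><path d="M463 161l-12-1-21-3-11 0-13 6-20 17-10 1-15-5-6-5 2-10 12-23-5 0-13 7-46 33-12 22-22 15-1 6 4 14-2 2-5 2-8-1-4-4-1-6 3-14-3-7-7-7-36-18-9-2-8 1-5 4-4 5-2 9 1 7 6 7 31 19 14 12 3 7 1 7-2 7-4 5-22 13-19 18-12 5-18 3-26 1-38 4-50 16-31-5"/><path d="M380 131l8-1 3-4-5 0z"/><path d="M463 91l-13 27 3 6 10 4"/></g><g data-elev="1100"><path d="M48 463l2-15 12-29 6-7 14-9 5-6 2-11-3-25 3-6 11-14 2-9-2-4-5-1-9 1-10 4-7 7-9 16-10 6-8-3-15-15-5-2-5 0"/><path d="M222 315l12-2 28-15 30-12 7-7-1-7-4-3-6-2-19-1-7 3-18 12-21 9-7 5-3 9 2 7z"/><path d="M417 236l7 1 7-5 6-9 3-10-1-13-2-13-5-7-7-3-8 2-8 6-7 9-3 10 0 7 3 7 9 12z"/><path d="M129 235l3 1 4-1 3-3 0-3-2-1-5 1-3 3z"/></g>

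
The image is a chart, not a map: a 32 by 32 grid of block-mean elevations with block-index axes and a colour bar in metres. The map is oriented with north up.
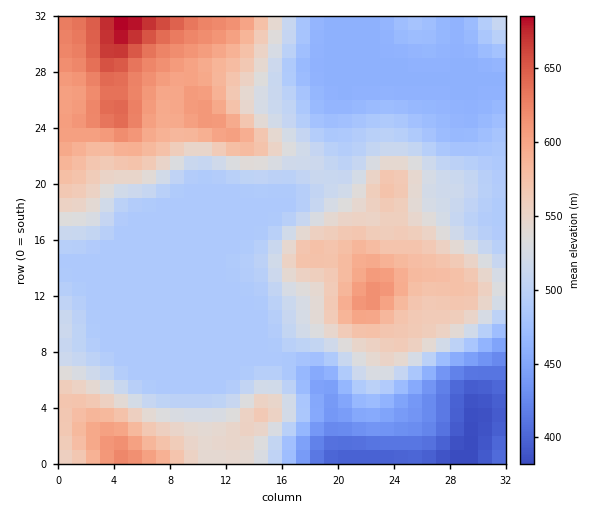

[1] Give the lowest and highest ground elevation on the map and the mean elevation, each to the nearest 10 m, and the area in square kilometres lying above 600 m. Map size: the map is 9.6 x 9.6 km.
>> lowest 380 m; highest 690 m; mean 520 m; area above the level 10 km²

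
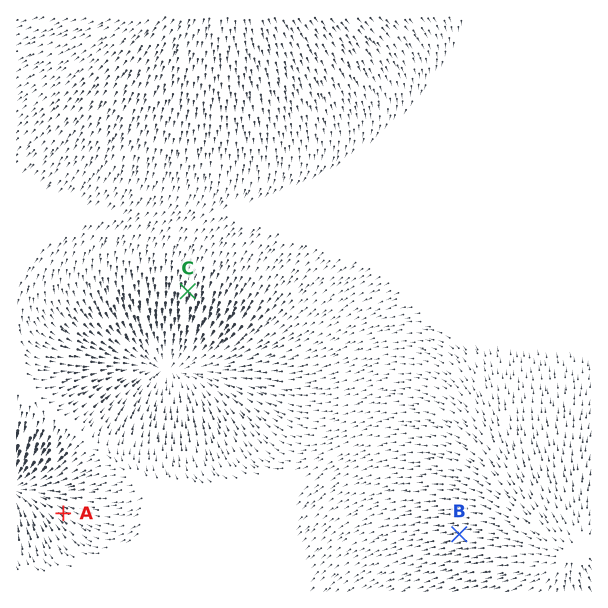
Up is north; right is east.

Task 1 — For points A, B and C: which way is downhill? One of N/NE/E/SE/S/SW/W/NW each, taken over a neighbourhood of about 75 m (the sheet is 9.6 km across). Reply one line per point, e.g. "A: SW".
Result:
A: NW
B: W
C: S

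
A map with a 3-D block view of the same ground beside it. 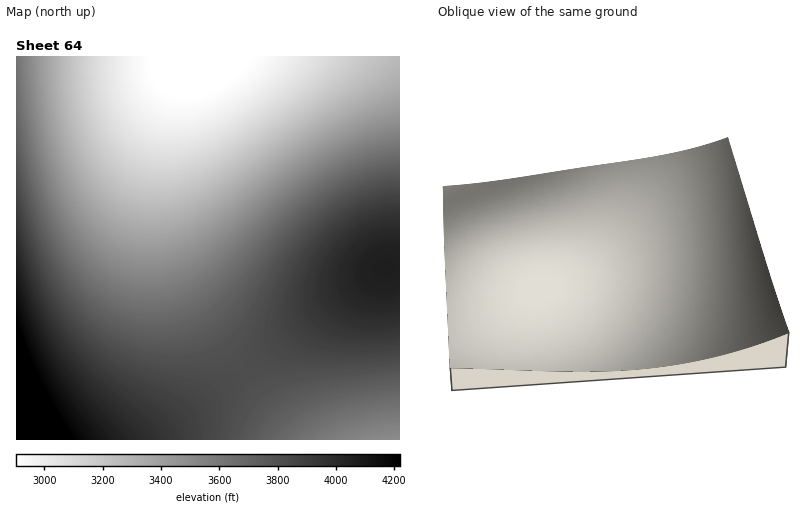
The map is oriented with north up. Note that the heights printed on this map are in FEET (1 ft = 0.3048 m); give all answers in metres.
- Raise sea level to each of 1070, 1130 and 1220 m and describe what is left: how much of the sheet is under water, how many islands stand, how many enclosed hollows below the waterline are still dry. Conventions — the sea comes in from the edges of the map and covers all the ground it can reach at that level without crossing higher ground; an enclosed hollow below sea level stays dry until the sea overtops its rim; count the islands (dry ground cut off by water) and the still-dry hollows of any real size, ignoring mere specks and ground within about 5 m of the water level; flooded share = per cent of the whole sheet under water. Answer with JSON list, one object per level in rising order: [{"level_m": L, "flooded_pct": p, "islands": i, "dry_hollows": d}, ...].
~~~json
[{"level_m": 1070, "flooded_pct": 38, "islands": 0, "dry_hollows": 0}, {"level_m": 1130, "flooded_pct": 55, "islands": 0, "dry_hollows": 0}, {"level_m": 1220, "flooded_pct": 91, "islands": 0, "dry_hollows": 0}]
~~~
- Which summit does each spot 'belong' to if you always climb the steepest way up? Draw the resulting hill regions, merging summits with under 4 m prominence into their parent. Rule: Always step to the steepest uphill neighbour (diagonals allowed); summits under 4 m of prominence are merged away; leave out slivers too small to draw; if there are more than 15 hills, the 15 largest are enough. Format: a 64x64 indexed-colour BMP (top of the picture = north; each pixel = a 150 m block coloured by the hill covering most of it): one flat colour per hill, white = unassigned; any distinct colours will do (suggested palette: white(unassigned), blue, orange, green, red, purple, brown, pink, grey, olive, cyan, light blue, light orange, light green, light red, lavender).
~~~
<image width="64" height="64" href="data:image/bmp;base64,Qk12CAAAAAAAAHYAAAAoAAAAQAAAAEAAAAABAAQAAAAAAAAIAAATCwAAEwsAABAAAAAAAAAA////ALR3HwAOf/8ALKAsACgn1gC9Z5QAS1aMAMJ34wB/f38AIr28AM++FwDox64AeLv/AIrfmACWmP8A1bDFACIiIiIiIiIiIiIiIiIiIiIiIiIiIiIiIRERERERERERIiIiIiIiIiIiIiIiIiIiIiIiIiIiIiIREREREREREREiIiIiIiIiIiIiIiIiIiIiIiIiIiIiIRERERERERERESIiIiIiIiIiIiIiIiIiIiIiIiIiIiIRERERERERERERIiIiIiIiIiIiIiIiIiIiIiIiIiIiIhEREREREREREREiIiIiIiIiIiIiIiIiIiIiIiIiIiIhERERERERERERESIiIiIiIiIiIiIiIiIiIiIiIiIiIhERERERERERERERIiIiIiIiIiIiIiIiIiIiIiIiIiIhEREREREREREREREiIiIiIiIiIiIiIiIiIiIiIiIiIhERERERERERERERESIiIiIiIiIiIiIiIiIiIiIiIiIiERERERERERERERERIiIiIiIiIiIiIiIiIiIiIiIiIiEREREREREREREREREiIiIiIiIiIiIiIiIiIiIiIiIiERERERERERERERERESIiIiIiIiIiIiIiIiIiIiIiIiERERERERERERERERERIiIiIiIiIiIiIiIiIiIiIiIiEREREREREREREREREREiIiIiIiIiIiIiIiIiIiIiIiIRERERERERERERERERESIiIiIiIiIiIiIiIiIiIiIiIRERERERERERERERERERIiIiIiIiIiIiIiIiIiIiIiIREREREREREREREREREREiIiIiIiIiIiIiIiIiIiIiIhERERERERERERERERERESIiIiIiIiIiIiIiIiIiIiIhERERERERERERERERERERIiIiIiIiIiIiIiIiIiIiIhEREREREREREREREREREREiIiIiIiIiIiIiIiIiIiIiERERERERERERERERERERESIiIiIiIiIiIiIiIiIiIiERERERERERERERERERERERIiIiIiIiIiIiIiIiIiIiEREREREREREREREREREREREiIiIiIiIiIiIiIiIiIiIRERERERERERERERERERERESIiIiIiIiIiIiIiIiIiIRERERERERERERERERERERERIiIiIiIiIiIiIiIiIiIhEREREREREREREREREREREREiIiIiIiIiIiIiIiIiIhERERERERERERERERERERERESIiIiIiIiIiIiIiIiIiERERERERERERERERERERERERIiIiIiIiIiIiIiIiIiEREREREREREREREREREREREREiIiIiIiIiIiIiIiIiIRERERERERERERERERERERERESIiIiIiIiIiIiIiIiIhERERERERERERERERERERERERIiIiIiIiIiIiIiIiIhEREREREREREREREREREREREREiIiIiIiIiIiIiIiIiERERERERERERERERERERERERESIiIiIiIiIiIiIiIiIRERERERERERERERERERERERERIiIiIiIiIiIiIiIiIhEREREREREREREREREREREREREiIiIiIiIiIiIiIiIhERERERERERERERERERERERERESIiIiIiIiIiIiIiIiERERERERERERERERERERERERERIiIiIiIiIiIiIiIiIREREREREREREREREREREREREREiIiIiIiIiIiIiIiIhERERERERERERERERERERERERESIiIiIiIiIiIiIiIiERERERERERERERERERERERERERIiIiIiIiIiIiIiIiEREREREREREREREREREREREREREiIiIiIiIiIiIiIiIRERERERERERERERERERERERERESIiIiIiIiIiIiIiIhERERERERERERERERERERERERERIiIiIiIiIiIiIiIiEREREREREREREREREREREREREREiIiIiIiIiIiIiIiIRERERERERERERERERERERERERESIiIiIiIiIiIiIiIhERERERERERERERERERERERERERIiIiIiIiIiIiIiIiEREREREREREREREREREREREREREiIiIiIiIiIiIiIiIRERERERERERERERERERERERERESIiIiIiIiIiIiIiIhERERERERERERERERERERERERERIiIiIiIiIiIiIiIiIREREREREREREREREREREREREREiIiIiIiIiIiIiIiIhERERERERERERERERERERERERESIiIiIiIiIiIiIiIiERERERERERERERERERERERERERIiIiIiIiIiIiIiIiIREREREREREREREREREREREREREiIiIiIiIiIiIiIiIhERERERERERERERERERERERERESIiIiIiIiIiIiIiIiERERERERERERERERERERERERERIiIiIiIiIiIiIiIiIhEREREREREREREREREREREREREiIiIiIiIiIiIiIiIiERERERERERERERERERERERERESIiIiIiIiIiIiIiIiIRERERERERERERERERERERERERIiIiIiIiIiIiIiIiIiEREREREREREREREREREREREREiIiIiIiIiIiIiIiIiIRERERERERERERERERERERERESIiIiIiIiIiIiIiIiIhERERERERERERERERERERERERIiIiIiIiIiIiIiIiIiIREREREREREREREREREREREREiIiIiIiIiIiIiIiIiIiERERERERERERERERERERERESIiIiIiIiIiIiIiIiIiIhERERERERERERERERERERER"/>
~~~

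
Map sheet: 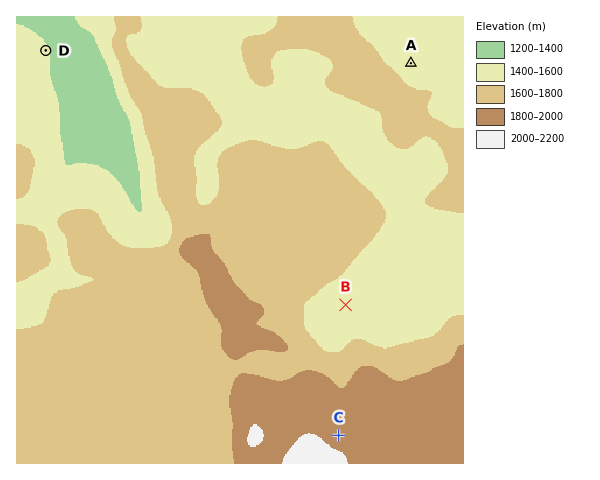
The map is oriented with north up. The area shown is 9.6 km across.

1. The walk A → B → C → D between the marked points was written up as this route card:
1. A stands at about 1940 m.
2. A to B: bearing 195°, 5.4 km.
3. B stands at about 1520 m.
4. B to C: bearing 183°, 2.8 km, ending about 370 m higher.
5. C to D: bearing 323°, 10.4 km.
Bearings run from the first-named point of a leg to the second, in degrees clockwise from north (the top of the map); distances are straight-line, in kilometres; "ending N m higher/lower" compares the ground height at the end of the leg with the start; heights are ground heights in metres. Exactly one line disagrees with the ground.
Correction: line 1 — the height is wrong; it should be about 1510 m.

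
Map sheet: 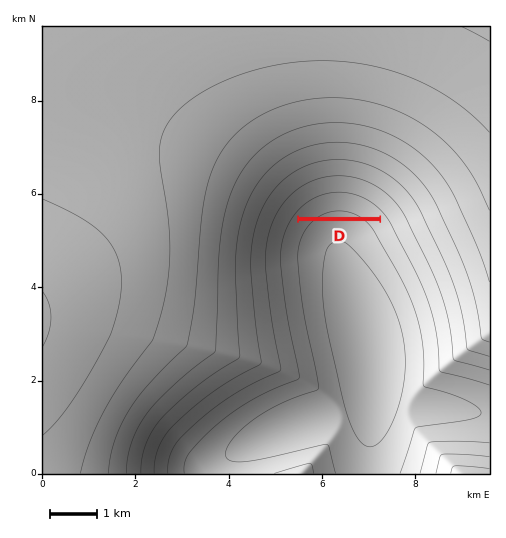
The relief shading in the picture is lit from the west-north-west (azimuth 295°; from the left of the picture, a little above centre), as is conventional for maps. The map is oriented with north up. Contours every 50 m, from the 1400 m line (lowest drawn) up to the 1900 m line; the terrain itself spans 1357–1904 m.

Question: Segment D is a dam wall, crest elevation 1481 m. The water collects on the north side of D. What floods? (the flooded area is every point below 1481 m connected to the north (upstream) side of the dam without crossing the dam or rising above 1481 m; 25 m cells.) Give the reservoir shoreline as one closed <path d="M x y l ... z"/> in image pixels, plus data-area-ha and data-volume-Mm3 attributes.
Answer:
<path d="M345 199l-12 0-13 3-10 6-9 9 77 0-11-10-12-6-10-2z" data-area-ha="46" data-volume-Mm3="8.48"/>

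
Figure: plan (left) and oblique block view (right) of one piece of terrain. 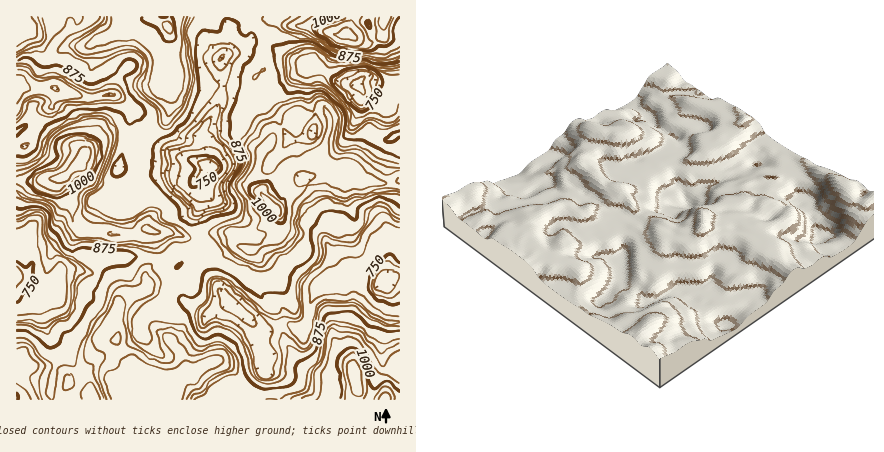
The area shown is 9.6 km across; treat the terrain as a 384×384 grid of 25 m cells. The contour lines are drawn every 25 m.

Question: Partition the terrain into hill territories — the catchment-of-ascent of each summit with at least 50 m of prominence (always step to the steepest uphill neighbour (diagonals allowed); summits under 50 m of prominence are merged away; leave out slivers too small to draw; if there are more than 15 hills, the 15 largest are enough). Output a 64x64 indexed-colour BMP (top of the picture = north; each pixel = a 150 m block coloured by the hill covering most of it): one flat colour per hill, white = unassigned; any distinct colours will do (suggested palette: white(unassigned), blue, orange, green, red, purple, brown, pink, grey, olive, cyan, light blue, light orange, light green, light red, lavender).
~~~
<image width="64" height="64" href="data:image/bmp;base64,Qk12CAAAAAAAAHYAAAAoAAAAQAAAAEAAAAABAAQAAAAAAAAIAAATCwAAEwsAABAAAAAAAAAA////ALR3HwAOf/8ALKAsACgn1gC9Z5QAS1aMAMJ34wB/f38AIr28AM++FwDox64AeLv/AIrfmACWmP8A1bDFAHd3dzMzMzMzMzMzMzMzMzMzM1VVVVVVVVVVVVVVWZmZd3d3MzMzMzMzMzMzMzMzMzMzNVVVVVVVVVVVVVVZmZl3d3czMzMzMzMzMzMzMzMzMzMzNVVVVVVVVVVVVVWZmXd3dzMzMzMzMzMzMzMzMzMzMzMzVVVVVVVVVVVVVZmZd3d3MzMzMzMzMzMzMzMzMzMzMzM1VVVVVVVVVVVVmZl3d3dzMzMzMzMzMzMzMzMzMzMzMzVVVVVVVVVVVVVZVXd3d3MzMzMzMzMzMzMzMzMzMzMzNVVVVVVVVVVVVVVVd3d3czMzMzMzMzMzMzMzMzMzMzM1VVVVVVVVVVVVVVV3d3dzMzMzMzMzMzMzMzMzMzMzMzVVVVVVVVVVVVVVVXd3dzMzMzMzMzMzMzMzMzMzMzMzVVVVVVVVVVVVVVVVd3d3MzMzMzMzMzMzMzMzMzMzMzNVVVVVVVVVVVVVVVV3d3MzMzMzMzMzMzMzMzMzMzMzM1VVVVVVVVVVVVVVVXd3czMzMzMzMzMzMzMzMzMzMzM1EREREVVVVVVVVVVVd3dzMzMzMzMzMzMzMzMzMzMzMzERERERFVVVVVVVVVV3dzMzMzMzMzMzMzMzMzMzMzMzEREREREVVVVVVVVVVXd3MzMzMzMzMzMzMzMzMyIiMzERERERERVVVVVVVVVVd3MzMzMzMzMzMzMzMzMyIiIiERERERERFVVVVVVVVVV3MzMzMzMzMzMzMzMzMyIiIiERERERERERVVVVVVVVVXMzMiMzMzMzMzMzMzMzMiIiERERERERERFVVVVVVVVVMzIiIzMzMzMzMzMzMzMiIiERERERERERERERVVVVVVUiIiIjMzMzMzMzMzMzMyIiEREREREREREREREiVRERESIiIiIzIjMzMzMzMzMyIhERERERERERERERESIRERERIiIiIiIiIzMzMzMzMyIRERERERERERERERERIhEREREiIiIiIiIjMzMzMzMiIhERERERERERERERERIhERERESIiIiIiIiIiIiIiIiIiIREREREREREREREREiERERERIiIiIiIiIiIiIiIiIiIiEREREREREREREREiIREREREiIiIiIiIiIiIiIiIiIiIRERERERERERERESIhERERESIiIiIiIiIiIiIiIiIiIhERERERERERERERIiERERERIiIiIiIiIiIiIiIiIiIiEREREREREREREREiIREREREiIiIiIiIiIiIiIiIiIiIRERERERERERERESIhERERESIiIiIiIiIiIiIiIiIiIhEREREREREREREREhERERERIiIiIiIiIiIiIiIiIiIiEREREREREREREREREREREREiIiIiIiIiIiIiIiIiIiIhERERERERERERERERERERESIiIiIiIiIiIiIiIiIiIiERERERERERERERERERERERIiIiIiIiIiIiIiIiIiIiIREREREREREREREREREREREiIiIiIiIiIiIiIiIiIiIRERERERERERERERERERERESIiIiIiIiIiIiIiIiIiIhERERERERERERERERERERERIiIiIiIiIiIiIiIiIiREQREREREREREREREREREREREiIiIiIiIiIiIiIiJEREREERERERERERERERERERERESIiIiIiIiIiJEREREREREQRERERERERERERERERERERIiIiIiIiIiIiRERERERERBEREREREREREREREREREREiIiIiIiIiIiJEREREREREERERERERERERERERERERESIiIiIiIiIiIiREREREREQRERERERERERERERERERIiIiIiIiIiIiIiJEREREREQRERERERERERERERERESIiIiIiIiIiIiIiIkRERERERBEREREREREREREREREiIiIiIiIiIiIiIiIiREREREREQiERERERERERERERESIiIiIiIiIiIiIiIiJERERERERCIiIhERERERERERERIiIiIiIiIiIiIiIiIkREREREREQiIiIREREREREREREiIiIiIiIiIiIiIiIiRERERERERCIiIiERERERERERESIiIiIiIiIiIiIiIiJEREREREREIiIiIRERERERERERIiIiIiIiIiIiJCIiREREREREREIiIiIiIRERERERERESIiIiIiIiREREREREREREREREQiIiIiIiIRERERERERIiIiiIiIRERERERERERERERERCIiIiIiIiERERERERIiImaIiIhEREREREREREREREREIiIiIiIiIhERERZmZmZmZoiIiERERERERERERERERERCIiIiIiIiIRERZmZmZmZmiIiIREREREREREREREREREQiIiIiIiIiZmZmZmZmZmaIiIhERERERERERERERERERCIiIiIiImZmZmZmZmZmZoiIiEREREREREREREREREREQiIiIiJmZmZmZmZmZmZmiIiIRERERERERERERERERERGZiIiZmZmZmZmZmZmZmaIiIiEREREREREREREREREREZmZmZmZmZmZmZmZmZmZoiIiIhERERERERERERERERERGZmZmZmZmZmZmZmZmZmiIiIiEREREREREREREREREREZmZmZmZmZmZmZmZmZmaIiIiIiIREREREREREREREREZmZmZmZmZmZmZmZmZmZoiIiIiIiERERERERERERERERmZmZmZmZmZmZmZmZmZm"/>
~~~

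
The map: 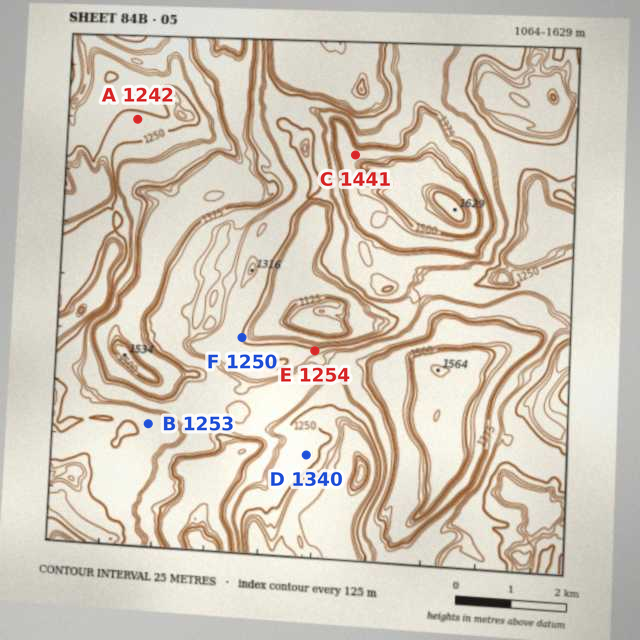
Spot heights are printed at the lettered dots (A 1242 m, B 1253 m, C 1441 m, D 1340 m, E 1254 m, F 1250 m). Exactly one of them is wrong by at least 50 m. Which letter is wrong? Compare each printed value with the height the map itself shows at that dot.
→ D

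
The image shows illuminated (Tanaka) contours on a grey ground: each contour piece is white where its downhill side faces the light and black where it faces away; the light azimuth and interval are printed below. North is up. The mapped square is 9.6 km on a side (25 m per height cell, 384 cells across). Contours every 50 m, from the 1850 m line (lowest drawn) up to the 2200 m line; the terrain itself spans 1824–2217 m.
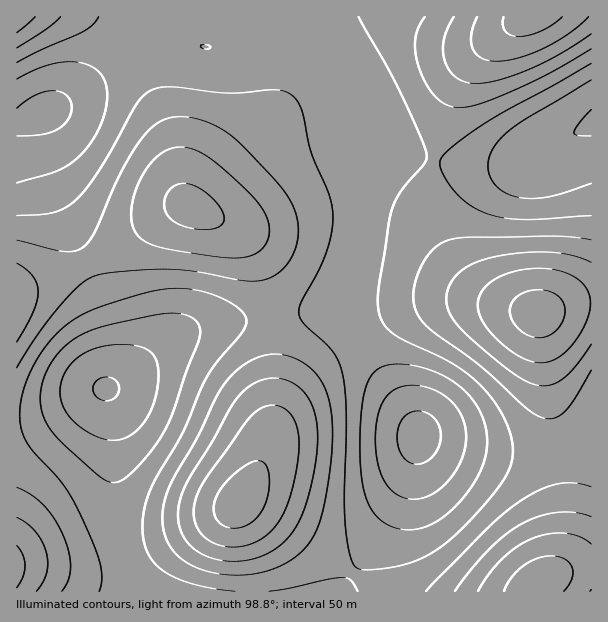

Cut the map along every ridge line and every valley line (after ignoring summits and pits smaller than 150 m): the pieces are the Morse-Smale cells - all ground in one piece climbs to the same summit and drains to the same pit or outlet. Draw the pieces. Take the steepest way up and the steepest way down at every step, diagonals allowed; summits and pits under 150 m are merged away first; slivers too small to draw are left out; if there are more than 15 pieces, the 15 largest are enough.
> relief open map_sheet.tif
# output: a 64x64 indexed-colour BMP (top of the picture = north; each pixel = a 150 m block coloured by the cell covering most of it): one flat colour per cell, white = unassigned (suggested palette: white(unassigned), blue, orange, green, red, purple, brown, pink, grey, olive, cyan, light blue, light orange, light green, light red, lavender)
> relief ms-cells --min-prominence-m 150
<image width="64" height="64" href="data:image/bmp;base64,Qk12CAAAAAAAAHYAAAAoAAAAQAAAAEAAAAABAAQAAAAAAAAIAAATCwAAEwsAABAAAAAAAAAA////ALR3HwAOf/8ALKAsACgn1gC9Z5QAS1aMAMJ34wB/f38AIr28AM++FwDox64AeLv/AIrfmACWmP8A1bDFAIiIiIiIiIgzMzMzMzNERERERHd3d3d3d3d3d3d3d3d3iIiIiIiIgzMzMzMzM0RERERER3d3d3d3d3d3d3d3d3eIiIiIiIiDMzMzMzMzREREREREd3d3d3d3d3d3d3d3d4iIiIiIiDMzMzMzMzNERERERER3d3d3d3d3d3d3d3d3iIiIiIiIMzMzMzMzNEREREREREd3d3d3d3d3d3d3d3eIiIiIiIgzMzMzMzM0RERERERERHd3d3d3d3d3d3d3d4iIiIiIgzMzMzMzMzREREREREREd3d3d3d3d3d3d3d3iIiIiIiDMzMzMzMzNERERERERERHd3d3d3d3d3d3d3eIiIiIiIMzMzMzMzM0RERERERERER3d3d3d3d3d3d3d4iIiIiIgzMzMzMzMzRERERERERERHd3d3d3d3d3d3d3iIiIiIiDMzMzMzMzNERERERERERER3d3d3d3d3d3d3eIiIiIiIMzMzMzMzMzRERERERERERHd3d3d3d3d3d3d4iIiIiIgzMzMzMzMzNEREREREREREd3d3d3d3d3d3d3iIiIiIiDMzMzMzMzMzRERERERERERHd3d3d3d3d3d3eIiIiIiIMzMzMzMzMzNEREREREREREd3d3d3d3d3d3d4iIiIiIgzMzMzMzMzMzRERERERERER3d3d3ciIiInd3iIiIiIiDMzMzMzMzMzNEREREREREREd3IiIiIiIiIiKIiIiIiIMzMzMzMzMzM0REREREREREQiIiIiIiIiIiIoiIiIiIgzMzMzMzMzMzREREREREREQiIiIiIiIiIiIiZoiIiIiDMzMzMzMzMzM0RERERERERCIiIiIiIiIiIiJmZmiIiIMzMzMzMzMzMzRERERERERCIiIiIiIiIiIiImZmZmiIMzMzMzMzMzMzNERERERERCIiIiIiIiIiIiIiZmZmZmYzMzMzMzMzMzM0REREREREIiIiIiIiIiIiIiJmZmZmZmYzMzMzMzMzMzREREREREIiIiIiIiIiIiIiImZmZmZmZmMzMzMzMzMzNEREREREIiIiIiIiIiIiIiIiZmZmZmZmZjMzMzMzMzM0REREREQiIiIiIiIiIiIiIiJmZmZmZmZmYzMzMzMzMzREREREQiIiIiIiIiIiIiIiImZmZmZmZmZmYzMzMzMzNEREREQiIiIiIiIiIiIiIiIiZmZmZmZmZmZmMzMzMzM0RERERCIiIiIiIiIiIiIiIiJmZmZmZmZmZmZmYzMzMzRERERCIiIiIiIiIiIiIiIiImZmZmZmZmZmZmZmZmZmFEREREIiIiIiIiIiIiIiIiIiZmZmZmZmZmZmZmZmZmYREREUIiIiIiIiIiIiIiIiIiJmZmZmZmZmZmZmZmZmZhEREREiIiIiIiIiIiIiIiIiImZmZmZmZmZmZmZmZmZmERERERIiIiIiIiIiIiIiIiIiERZmZmZmZmZmZmZmZmYREREREiIiIiIiIiIiIiIiIiIRERZmZmZmZmZmZmZmYRERERESIiIiIiIiIiIiIiIiIhERERFmZmZmZmZmZmZhERERERIiIiIiIiIiIiIiIiIiERERERFmZmZmZmZmZmERERERESIiIiIiIiIiIiIiIiIRERERERZmZmZmZmZmERERERERIiIiIiIiIiIiIiIiIhERERERERZmZmZmZmEREREREREiIiIiIiIiIiIiIiIiEREREREREWZmZmZmERERERERESIiIiIiIiIiIiIiIiIREREREREREWZmZhERERERERERIiIiIiIiIiIiIiIiIhEREREREREREWYREREREREREREiIiIiIiIiIiIiIiIiERERERERERERERERERERERERESIiIiIiIiIiIiIiIiIRERERERERERERERERERERERERIiIiIiIiIiIiIiIiIhEREREREREREREREREREREREREiIiIiIiIiIiIiIiIiERERERERERERERERERERERERERIiIiIiIiIiIiIiIiIREREREREREREREREREREREREREiIiIiIiVVVSIiIiIhERERERERERERERERERERERERESIiJVVVVVVVVVIiIiERERERERERERERERERERERERERIiVVVVVVVVVVVVIiIRERERERERERERERERERERERERElVVVVVVVVVVVVVSIhEREREREREREREREREREREREREVVVVVVVVVVVVVVVVSkRERERERERERERERERERERERERVVVVVVVVVVVVVVVVWZkRERERERERERERERERERERERVVVVVVVVVVVVVVVVVZmZkRERERERERERERERERERERFVVVVVVVVVVVVVVVVVmZmZkRERERERERERERERERERFVVVVVVVVVVVVVVVVVWZmZmZEREREREREREREREREREVVVVVVVVVVVVVVVVVVZmZmZmZEREREREREREREREREVVVVVVVVVVVVVVVVVVVmZmZmZmREREREREREREREREVVVVVVVVVVVVVVVVVVVWZmZmZmZkREREREREREREREVVVVVVVVVVVVVVVVVVVVZmZmZmZmZkRERERGqERERFVVVVVVVVVVVVVVVVVVVVVmZmZmZmZmZmaqqqqqqqqqqVVVVVVVVVVVVVVVVVVVVWZmZmZmZmZmaqqqqqqqqqqpVVVVVVVVVVVVVVVVVVVVZmZmZmZmZmZqqqqqqqqqqqlVVVVVVVVVVVVVVVVVVVV"/>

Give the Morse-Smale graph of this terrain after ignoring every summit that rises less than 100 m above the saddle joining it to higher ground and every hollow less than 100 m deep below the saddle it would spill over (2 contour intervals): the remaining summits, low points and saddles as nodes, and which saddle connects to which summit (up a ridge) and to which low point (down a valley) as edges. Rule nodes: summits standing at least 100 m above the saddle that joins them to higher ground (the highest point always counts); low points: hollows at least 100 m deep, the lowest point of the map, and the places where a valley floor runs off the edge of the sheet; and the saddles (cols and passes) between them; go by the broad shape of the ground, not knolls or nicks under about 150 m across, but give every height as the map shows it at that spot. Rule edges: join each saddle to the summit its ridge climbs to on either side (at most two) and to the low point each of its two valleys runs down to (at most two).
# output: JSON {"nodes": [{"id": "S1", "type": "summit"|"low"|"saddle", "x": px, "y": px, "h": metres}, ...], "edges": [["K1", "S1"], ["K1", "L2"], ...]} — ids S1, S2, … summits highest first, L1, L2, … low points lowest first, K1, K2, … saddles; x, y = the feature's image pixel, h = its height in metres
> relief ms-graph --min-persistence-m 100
{"nodes": [
{"id": "S1", "type": "summit", "x": 419, "y": 437, "h": 2217},
{"id": "S2", "type": "summit", "x": 105, "y": 389, "h": 2204},
{"id": "S3", "type": "summit", "x": 591, "y": 123, "h": 2154},
{"id": "L1", "type": "low", "x": 537, "y": 584, "h": 1824},
{"id": "L2", "type": "low", "x": 240, "y": 501, "h": 1825},
{"id": "L3", "type": "low", "x": 533, "y": 17, "h": 1827},
{"id": "L4", "type": "low", "x": 539, "y": 314, "h": 1829},
{"id": "L5", "type": "low", "x": 17, "y": 567, "h": 1883},
{"id": "L6", "type": "low", "x": 191, "y": 207, "h": 1887},
{"id": "L7", "type": "low", "x": 17, "y": 17, "h": 1909},
{"id": "K1", "type": "saddle", "x": 129, "y": 54, "h": 2077},
{"id": "K2", "type": "saddle", "x": 354, "y": 332, "h": 2068},
{"id": "K3", "type": "saddle", "x": 126, "y": 563, "h": 2067},
{"id": "K4", "type": "saddle", "x": 360, "y": 213, "h": 2062},
{"id": "K5", "type": "saddle", "x": 353, "y": 573, "h": 2049},
{"id": "K6", "type": "saddle", "x": 434, "y": 161, "h": 2049},
{"id": "K7", "type": "saddle", "x": 272, "y": 317, "h": 2039},
{"id": "K8", "type": "saddle", "x": 558, "y": 452, "h": 2017},
{"id": "K9", "type": "saddle", "x": 87, "y": 264, "h": 1994}],
"edges": [["K1", "S1"], ["K1", "L6"], ["K1", "L7"], ["K2", "S1"], ["K2", "L2"], ["K2", "L4"], ["K3", "S2"], ["K3", "L2"], ["K3", "L5"], ["K4", "S1"], ["K4", "L4"], ["K4", "L6"], ["K5", "S1"], ["K5", "L1"], ["K5", "L2"], ["K6", "S1"], ["K6", "S3"], ["K6", "L3"], ["K6", "L4"], ["K7", "S1"], ["K7", "S2"], ["K7", "L2"], ["K7", "L6"], ["K8", "S1"], ["K8", "L1"], ["K8", "L4"], ["K9", "S1"], ["K9", "S2"], ["K9", "L6"]]}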